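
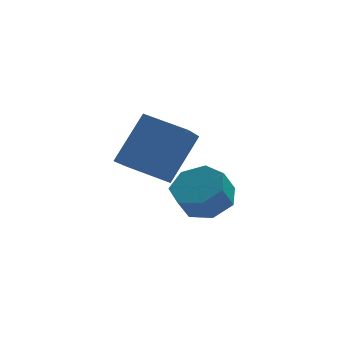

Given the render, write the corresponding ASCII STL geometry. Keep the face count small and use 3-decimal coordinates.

solid 
facet normal 0.387 0.396 -0.832
outer loop
vertex 1.382 -0.045 -3.849
vertex 0.497 -0.138 -4.305
vertex 0.848 0.634 -3.774
endloop
endfacet
facet normal 0.686 0.479 0.548
outer loop
vertex 1.382 -0.045 -3.849
vertex 0.848 0.634 -3.774
vertex 0.967 -0.47 -2.958
endloop
endfacet
facet normal 0.686 0.479 0.548
outer loop
vertex 0.967 -0.47 -2.958
vertex 0.848 0.634 -3.774
vertex 0.433 0.21 -2.884
endloop
endfacet
facet normal -0.389 -0.396 0.832
outer loop
vertex 0.967 -0.47 -2.958
vertex 0.433 0.21 -2.884
vertex 0.083 -0.562 -3.415
endloop
endfacet
facet normal 0.388 0.396 -0.832
outer loop
vertex 0.848 0.634 -3.774
vertex 0.497 -0.138 -4.305
vertex 0.049 0.732 -4.1
endloop
endfacet
facet normal -0.055 0.911 0.408
outer loop
vertex 0.848 0.634 -3.774
vertex 0.049 0.732 -4.1
vertex 0.433 0.21 -2.884
endloop
endfacet
facet normal -0.054 0.911 0.408
outer loop
vertex 0.433 0.21 -2.884
vertex 0.049 0.732 -4.1
vertex -0.366 0.308 -3.209
endloop
endfacet
facet normal -0.387 -0.397 0.832
outer loop
vertex 0.433 0.21 -2.884
vertex -0.366 0.308 -3.209
vertex 0.083 -0.562 -3.415
endloop
endfacet
facet normal 0.388 0.396 -0.832
outer loop
vertex 0.049 0.732 -4.1
vertex 0.497 -0.138 -4.305
vertex -0.412 0.175 -4.58
endloop
endfacet
facet normal -0.753 0.657 -0.038
outer loop
vertex 0.049 0.732 -4.1
vertex -0.412 0.175 -4.58
vertex -0.366 0.308 -3.209
endloop
endfacet
facet normal -0.753 0.657 -0.038
outer loop
vertex -0.366 0.308 -3.209
vertex -0.412 0.175 -4.58
vertex -0.827 -0.249 -3.689
endloop
endfacet
facet normal -0.387 -0.397 0.832
outer loop
vertex -0.366 0.308 -3.209
vertex -0.827 -0.249 -3.689
vertex 0.083 -0.562 -3.415
endloop
endfacet
facet normal 0.388 0.397 -0.832
outer loop
vertex -0.412 0.175 -4.58
vertex 0.497 -0.138 -4.305
vertex -0.188 -0.617 -4.853
endloop
endfacet
facet normal -0.885 -0.093 -0.456
outer loop
vertex -0.412 0.175 -4.58
vertex -0.188 -0.617 -4.853
vertex -0.827 -0.249 -3.689
endloop
endfacet
facet normal -0.885 -0.092 -0.457
outer loop
vertex -0.827 -0.249 -3.689
vertex -0.188 -0.617 -4.853
vertex -0.603 -1.042 -3.963
endloop
endfacet
facet normal -0.387 -0.397 0.832
outer loop
vertex -0.827 -0.249 -3.689
vertex -0.603 -1.042 -3.963
vertex 0.083 -0.562 -3.415
endloop
endfacet
facet normal 0.388 0.397 -0.832
outer loop
vertex -0.188 -0.617 -4.853
vertex 0.497 -0.138 -4.305
vertex 0.552 -1.049 -4.714
endloop
endfacet
facet normal -0.350 -0.771 -0.532
outer loop
vertex -0.188 -0.617 -4.853
vertex 0.552 -1.049 -4.714
vertex -0.603 -1.042 -3.963
endloop
endfacet
facet normal -0.350 -0.772 -0.531
outer loop
vertex -0.603 -1.042 -3.963
vertex 0.552 -1.049 -4.714
vertex 0.137 -1.473 -3.824
endloop
endfacet
facet normal -0.387 -0.397 0.832
outer loop
vertex -0.603 -1.042 -3.963
vertex 0.137 -1.473 -3.824
vertex 0.083 -0.562 -3.415
endloop
endfacet
facet normal 0.387 0.397 -0.832
outer loop
vertex 0.552 -1.049 -4.714
vertex 0.497 -0.138 -4.305
vertex 1.251 -0.794 -4.267
endloop
endfacet
facet normal 0.449 -0.870 -0.205
outer loop
vertex 0.552 -1.049 -4.714
vertex 1.251 -0.794 -4.267
vertex 0.137 -1.473 -3.824
endloop
endfacet
facet normal 0.448 -0.870 -0.206
outer loop
vertex 0.137 -1.473 -3.824
vertex 1.251 -0.794 -4.267
vertex 0.836 -1.219 -3.377
endloop
endfacet
facet normal -0.388 -0.397 0.832
outer loop
vertex 0.137 -1.473 -3.824
vertex 0.836 -1.219 -3.377
vertex 0.083 -0.562 -3.415
endloop
endfacet
facet normal 0.387 0.397 -0.832
outer loop
vertex 1.251 -0.794 -4.267
vertex 0.497 -0.138 -4.305
vertex 1.382 -0.045 -3.849
endloop
endfacet
facet normal 0.909 -0.312 0.275
outer loop
vertex 1.251 -0.794 -4.267
vertex 1.382 -0.045 -3.849
vertex 0.836 -1.219 -3.377
endloop
endfacet
facet normal 0.909 -0.313 0.274
outer loop
vertex 0.836 -1.219 -3.377
vertex 1.382 -0.045 -3.849
vertex 0.967 -0.47 -2.958
endloop
endfacet
facet normal -0.389 -0.397 0.831
outer loop
vertex 0.836 -1.219 -3.377
vertex 0.967 -0.47 -2.958
vertex 0.083 -0.562 -3.415
endloop
endfacet
facet normal -0.847 0.447 0.289
outer loop
vertex -2.745 -2.792 -1.193
vertex -1.768 -2.04 0.508
vertex -2.274 -1.3 -2.123
endloop
endfacet
facet normal -0.465 -0.358 -0.810
outer loop
vertex -0.912 -2.02 -2.588
vertex -2.745 -2.792 -1.193
vertex -2.274 -1.3 -2.123
endloop
endfacet
facet normal -0.847 0.447 0.289
outer loop
vertex -2.274 -1.3 -2.123
vertex -1.768 -2.04 0.508
vertex -1.297 -0.548 -0.422
endloop
endfacet
facet normal 0.259 0.820 -0.511
outer loop
vertex -1.297 -0.548 -0.422
vertex -0.912 -2.02 -2.588
vertex -2.274 -1.3 -2.123
endloop
endfacet
facet normal -0.259 -0.820 0.511
outer loop
vertex -2.745 -2.792 -1.193
vertex -0.406 -2.76 0.043
vertex -1.768 -2.04 0.508
endloop
endfacet
facet normal -0.465 -0.358 -0.810
outer loop
vertex -1.383 -3.512 -1.658
vertex -2.745 -2.792 -1.193
vertex -0.912 -2.02 -2.588
endloop
endfacet
facet normal -0.259 -0.820 0.511
outer loop
vertex -1.383 -3.512 -1.658
vertex -0.406 -2.76 0.043
vertex -2.745 -2.792 -1.193
endloop
endfacet
facet normal 0.465 0.358 0.810
outer loop
vertex -1.768 -2.04 0.508
vertex -0.406 -2.76 0.043
vertex -1.297 -0.548 -0.422
endloop
endfacet
facet normal 0.259 0.820 -0.511
outer loop
vertex 0.065 -1.268 -0.887
vertex -0.912 -2.02 -2.588
vertex -1.297 -0.548 -0.422
endloop
endfacet
facet normal 0.465 0.358 0.810
outer loop
vertex -1.297 -0.548 -0.422
vertex -0.406 -2.76 0.043
vertex 0.065 -1.268 -0.887
endloop
endfacet
facet normal 0.847 -0.447 -0.289
outer loop
vertex 0.065 -1.268 -0.887
vertex -1.383 -3.512 -1.658
vertex -0.912 -2.02 -2.588
endloop
endfacet
facet normal 0.847 -0.447 -0.289
outer loop
vertex -0.406 -2.76 0.043
vertex -1.383 -3.512 -1.658
vertex 0.065 -1.268 -0.887
endloop
endfacet

endsolid


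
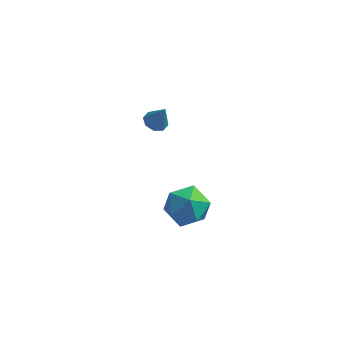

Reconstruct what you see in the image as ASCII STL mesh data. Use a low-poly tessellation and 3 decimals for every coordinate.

solid 
facet normal -0.384 0.082 -0.920
outer loop
vertex -3.214 1.39 0.535
vertex -3.509 0.983 0.622
vertex -3.56 1.486 0.688
endloop
endfacet
facet normal 0.394 0.845 0.361
outer loop
vertex -3.214 1.39 0.535
vertex -3.56 1.486 0.688
vertex -3.111 0.897 1.578
endloop
endfacet
facet normal -0.383 0.082 -0.920
outer loop
vertex -3.56 1.486 0.688
vertex -3.509 0.983 0.622
vertex -3.876 1.288 0.802
endloop
endfacet
facet normal -0.245 0.747 0.618
outer loop
vertex -3.56 1.486 0.688
vertex -3.876 1.288 0.802
vertex -3.111 0.897 1.578
endloop
endfacet
facet normal -0.382 0.084 -0.920
outer loop
vertex -3.876 1.288 0.802
vertex -3.509 0.983 0.622
vertex -3.978 0.911 0.81
endloop
endfacet
facet normal -0.649 0.191 0.736
outer loop
vertex -3.876 1.288 0.802
vertex -3.978 0.911 0.81
vertex -3.111 0.897 1.578
endloop
endfacet
facet normal -0.382 0.082 -0.921
outer loop
vertex -3.978 0.911 0.81
vertex -3.509 0.983 0.622
vertex -3.804 0.576 0.708
endloop
endfacet
facet normal -0.580 -0.498 0.645
outer loop
vertex -3.978 0.911 0.81
vertex -3.804 0.576 0.708
vertex -3.111 0.897 1.578
endloop
endfacet
facet normal -0.384 0.084 -0.920
outer loop
vertex -3.804 0.576 0.708
vertex -3.509 0.983 0.622
vertex -3.458 0.48 0.555
endloop
endfacet
facet normal -0.077 -0.914 0.399
outer loop
vertex -3.804 0.576 0.708
vertex -3.458 0.48 0.555
vertex -3.111 0.897 1.578
endloop
endfacet
facet normal -0.384 0.084 -0.920
outer loop
vertex -3.458 0.48 0.555
vertex -3.509 0.983 0.622
vertex -3.142 0.678 0.441
endloop
endfacet
facet normal 0.562 -0.815 0.142
outer loop
vertex -3.458 0.48 0.555
vertex -3.142 0.678 0.441
vertex -3.111 0.897 1.578
endloop
endfacet
facet normal -0.384 0.083 -0.919
outer loop
vertex -3.142 0.678 0.441
vertex -3.509 0.983 0.622
vertex -3.041 1.055 0.433
endloop
endfacet
facet normal 0.966 -0.258 0.023
outer loop
vertex -3.142 0.678 0.441
vertex -3.041 1.055 0.433
vertex -3.111 0.897 1.578
endloop
endfacet
facet normal -0.384 0.082 -0.920
outer loop
vertex -3.041 1.055 0.433
vertex -3.509 0.983 0.622
vertex -3.214 1.39 0.535
endloop
endfacet
facet normal 0.896 0.428 0.114
outer loop
vertex -3.041 1.055 0.433
vertex -3.214 1.39 0.535
vertex -3.111 0.897 1.578
endloop
endfacet
facet normal -0.005 0.977 0.213
outer loop
vertex -1.714 1.161 -4.132
vertex -2.699 1.11 -3.919
vertex -2.017 0.955 -3.192
endloop
endfacet
facet normal 0.633 0.688 0.355
outer loop
vertex -1.714 1.161 -4.132
vertex -2.017 0.955 -3.192
vertex -1.241 0.449 -3.594
endloop
endfacet
facet normal 0.883 0.399 -0.247
outer loop
vertex -1.714 1.161 -4.132
vertex -1.241 0.449 -3.594
vertex -1.444 0.293 -4.57
endloop
endfacet
facet normal 0.400 0.509 -0.762
outer loop
vertex -1.714 1.161 -4.132
vertex -1.444 0.293 -4.57
vertex -2.345 0.701 -4.771
endloop
endfacet
facet normal -0.148 0.866 -0.477
outer loop
vertex -1.714 1.161 -4.132
vertex -2.345 0.701 -4.771
vertex -2.699 1.11 -3.919
endloop
endfacet
facet normal 0.536 0.163 0.829
outer loop
vertex -1.241 0.449 -3.594
vertex -2.017 0.955 -3.192
vertex -1.935 -0.041 -3.049
endloop
endfacet
facet normal -0.495 0.630 0.598
outer loop
vertex -2.017 0.955 -3.192
vertex -2.699 1.11 -3.919
vertex -2.836 0.367 -3.25
endloop
endfacet
facet normal -0.726 0.452 -0.518
outer loop
vertex -2.699 1.11 -3.919
vertex -2.345 0.701 -4.771
vertex -3.039 0.211 -4.226
endloop
endfacet
facet normal 0.161 -0.127 -0.979
outer loop
vertex -2.345 0.701 -4.771
vertex -1.444 0.293 -4.57
vertex -2.263 -0.295 -4.628
endloop
endfacet
facet normal 0.941 -0.306 -0.147
outer loop
vertex -1.444 0.293 -4.57
vertex -1.241 0.449 -3.594
vertex -1.581 -0.45 -3.901
endloop
endfacet
facet normal -0.400 -0.509 0.762
outer loop
vertex -2.566 -0.501 -3.688
vertex -1.935 -0.041 -3.049
vertex -2.836 0.367 -3.25
endloop
endfacet
facet normal -0.883 -0.399 0.247
outer loop
vertex -2.566 -0.501 -3.688
vertex -2.836 0.367 -3.25
vertex -3.039 0.211 -4.226
endloop
endfacet
facet normal -0.633 -0.688 -0.355
outer loop
vertex -2.566 -0.501 -3.688
vertex -3.039 0.211 -4.226
vertex -2.263 -0.295 -4.628
endloop
endfacet
facet normal 0.005 -0.977 -0.213
outer loop
vertex -2.566 -0.501 -3.688
vertex -2.263 -0.295 -4.628
vertex -1.581 -0.45 -3.901
endloop
endfacet
facet normal 0.148 -0.866 0.477
outer loop
vertex -2.566 -0.501 -3.688
vertex -1.581 -0.45 -3.901
vertex -1.935 -0.041 -3.049
endloop
endfacet
facet normal -0.161 0.127 0.979
outer loop
vertex -2.836 0.367 -3.25
vertex -1.935 -0.041 -3.049
vertex -2.017 0.955 -3.192
endloop
endfacet
facet normal -0.941 0.306 0.147
outer loop
vertex -3.039 0.211 -4.226
vertex -2.836 0.367 -3.25
vertex -2.699 1.11 -3.919
endloop
endfacet
facet normal -0.536 -0.163 -0.829
outer loop
vertex -2.263 -0.295 -4.628
vertex -3.039 0.211 -4.226
vertex -2.345 0.701 -4.771
endloop
endfacet
facet normal 0.495 -0.630 -0.598
outer loop
vertex -1.581 -0.45 -3.901
vertex -2.263 -0.295 -4.628
vertex -1.444 0.293 -4.57
endloop
endfacet
facet normal 0.726 -0.452 0.518
outer loop
vertex -1.935 -0.041 -3.049
vertex -1.581 -0.45 -3.901
vertex -1.241 0.449 -3.594
endloop
endfacet

endsolid


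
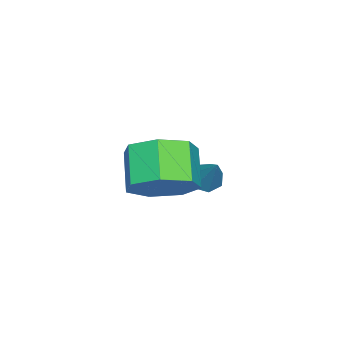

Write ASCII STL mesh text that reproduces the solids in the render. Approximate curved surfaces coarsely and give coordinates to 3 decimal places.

solid 
facet normal 0.674 0.332 -0.660
outer loop
vertex 0.675 -2.466 -0.071
vertex 0.055 -2.646 -0.795
vertex 0.161 -1.832 -0.277
endloop
endfacet
facet normal 0.415 0.568 0.711
outer loop
vertex 0.675 -2.466 -0.071
vertex 0.161 -1.832 -0.277
vertex -0.195 -2.895 0.78
endloop
endfacet
facet normal 0.414 0.568 0.711
outer loop
vertex -0.195 -2.895 0.78
vertex 0.161 -1.832 -0.277
vertex -0.709 -2.261 0.573
endloop
endfacet
facet normal -0.675 -0.332 0.659
outer loop
vertex -0.195 -2.895 0.78
vertex -0.709 -2.261 0.573
vertex -0.815 -3.074 0.055
endloop
endfacet
facet normal 0.675 0.332 -0.659
outer loop
vertex 0.161 -1.832 -0.277
vertex 0.055 -2.646 -0.795
vertex -0.433 -1.811 -0.874
endloop
endfacet
facet normal -0.219 0.943 0.251
outer loop
vertex 0.161 -1.832 -0.277
vertex -0.433 -1.811 -0.874
vertex -0.709 -2.261 0.573
endloop
endfacet
facet normal -0.219 0.943 0.251
outer loop
vertex -0.709 -2.261 0.573
vertex -0.433 -1.811 -0.874
vertex -1.303 -2.24 -0.023
endloop
endfacet
facet normal -0.674 -0.333 0.660
outer loop
vertex -0.709 -2.261 0.573
vertex -1.303 -2.24 -0.023
vertex -0.815 -3.074 0.055
endloop
endfacet
facet normal 0.675 0.332 -0.659
outer loop
vertex -0.433 -1.811 -0.874
vertex 0.055 -2.646 -0.795
vertex -0.659 -2.418 -1.411
endloop
endfacet
facet normal -0.688 0.607 -0.397
outer loop
vertex -0.433 -1.811 -0.874
vertex -0.659 -2.418 -1.411
vertex -1.303 -2.24 -0.023
endloop
endfacet
facet normal -0.688 0.607 -0.397
outer loop
vertex -1.303 -2.24 -0.023
vertex -0.659 -2.418 -1.411
vertex -1.529 -2.847 -0.56
endloop
endfacet
facet normal -0.674 -0.333 0.660
outer loop
vertex -1.303 -2.24 -0.023
vertex -1.529 -2.847 -0.56
vertex -0.815 -3.074 0.055
endloop
endfacet
facet normal 0.675 0.332 -0.659
outer loop
vertex -0.659 -2.418 -1.411
vertex 0.055 -2.646 -0.795
vertex -0.348 -3.197 -1.485
endloop
endfacet
facet normal -0.639 -0.184 -0.747
outer loop
vertex -0.659 -2.418 -1.411
vertex -0.348 -3.197 -1.485
vertex -1.529 -2.847 -0.56
endloop
endfacet
facet normal -0.639 -0.185 -0.746
outer loop
vertex -1.529 -2.847 -0.56
vertex -0.348 -3.197 -1.485
vertex -1.217 -3.625 -0.634
endloop
endfacet
facet normal -0.674 -0.333 0.660
outer loop
vertex -1.529 -2.847 -0.56
vertex -1.217 -3.625 -0.634
vertex -0.815 -3.074 0.055
endloop
endfacet
facet normal 0.674 0.332 -0.659
outer loop
vertex -0.348 -3.197 -1.485
vertex 0.055 -2.646 -0.795
vertex 0.267 -3.56 -1.039
endloop
endfacet
facet normal -0.109 -0.839 -0.533
outer loop
vertex -0.348 -3.197 -1.485
vertex 0.267 -3.56 -1.039
vertex -1.217 -3.625 -0.634
endloop
endfacet
facet normal -0.109 -0.838 -0.535
outer loop
vertex -1.217 -3.625 -0.634
vertex 0.267 -3.56 -1.039
vertex -0.603 -3.989 -0.189
endloop
endfacet
facet normal -0.675 -0.332 0.659
outer loop
vertex -1.217 -3.625 -0.634
vertex -0.603 -3.989 -0.189
vertex -0.815 -3.074 0.055
endloop
endfacet
facet normal 0.674 0.332 -0.659
outer loop
vertex 0.267 -3.56 -1.039
vertex 0.055 -2.646 -0.795
vertex 0.722 -3.235 -0.41
endloop
endfacet
facet normal 0.503 -0.860 0.081
outer loop
vertex 0.267 -3.56 -1.039
vertex 0.722 -3.235 -0.41
vertex -0.603 -3.989 -0.189
endloop
endfacet
facet normal 0.503 -0.860 0.081
outer loop
vertex -0.603 -3.989 -0.189
vertex 0.722 -3.235 -0.41
vertex -0.148 -3.664 0.44
endloop
endfacet
facet normal -0.674 -0.332 0.659
outer loop
vertex -0.603 -3.989 -0.189
vertex -0.148 -3.664 0.44
vertex -0.815 -3.074 0.055
endloop
endfacet
facet normal 0.674 0.332 -0.660
outer loop
vertex 0.722 -3.235 -0.41
vertex 0.055 -2.646 -0.795
vertex 0.675 -2.466 -0.071
endloop
endfacet
facet normal 0.736 -0.235 0.635
outer loop
vertex 0.722 -3.235 -0.41
vertex 0.675 -2.466 -0.071
vertex -0.148 -3.664 0.44
endloop
endfacet
facet normal 0.736 -0.235 0.634
outer loop
vertex -0.148 -3.664 0.44
vertex 0.675 -2.466 -0.071
vertex -0.195 -2.895 0.78
endloop
endfacet
facet normal -0.675 -0.333 0.659
outer loop
vertex -0.148 -3.664 0.44
vertex -0.195 -2.895 0.78
vertex -0.815 -3.074 0.055
endloop
endfacet
facet normal -0.484 -0.439 -0.757
outer loop
vertex -2.829 -2.532 -2.641
vertex -3.149 -2.75 -2.31
vertex -3.192 -2.299 -2.544
endloop
endfacet
facet normal 0.445 0.832 -0.332
outer loop
vertex -2.829 -2.532 -2.641
vertex -3.192 -2.299 -2.544
vertex -2.511 -2.17 -1.31
endloop
endfacet
facet normal -0.486 -0.439 -0.756
outer loop
vertex -3.192 -2.299 -2.544
vertex -3.149 -2.75 -2.31
vertex -3.523 -2.405 -2.27
endloop
endfacet
facet normal -0.269 0.962 0.048
outer loop
vertex -3.192 -2.299 -2.544
vertex -3.523 -2.405 -2.27
vertex -2.511 -2.17 -1.31
endloop
endfacet
facet normal -0.484 -0.437 -0.758
outer loop
vertex -3.523 -2.405 -2.27
vertex -3.149 -2.75 -2.31
vertex -3.573 -2.771 -2.027
endloop
endfacet
facet normal -0.661 0.476 0.580
outer loop
vertex -3.523 -2.405 -2.27
vertex -3.573 -2.771 -2.027
vertex -2.511 -2.17 -1.31
endloop
endfacet
facet normal -0.484 -0.439 -0.757
outer loop
vertex -3.573 -2.771 -2.027
vertex -3.149 -2.75 -2.31
vertex -3.304 -3.121 -1.996
endloop
endfacet
facet normal -0.436 -0.259 0.862
outer loop
vertex -3.573 -2.771 -2.027
vertex -3.304 -3.121 -1.996
vertex -2.511 -2.17 -1.31
endloop
endfacet
facet normal -0.484 -0.439 -0.757
outer loop
vertex -3.304 -3.121 -1.996
vertex -3.149 -2.75 -2.31
vertex -2.918 -3.191 -2.202
endloop
endfacet
facet normal 0.239 -0.691 0.682
outer loop
vertex -3.304 -3.121 -1.996
vertex -2.918 -3.191 -2.202
vertex -2.511 -2.17 -1.31
endloop
endfacet
facet normal -0.484 -0.439 -0.757
outer loop
vertex -2.918 -3.191 -2.202
vertex -3.149 -2.75 -2.31
vertex -2.707 -2.929 -2.489
endloop
endfacet
facet normal 0.852 -0.493 0.176
outer loop
vertex -2.918 -3.191 -2.202
vertex -2.707 -2.929 -2.489
vertex -2.511 -2.17 -1.31
endloop
endfacet
facet normal -0.484 -0.439 -0.757
outer loop
vertex -2.707 -2.929 -2.489
vertex -3.149 -2.75 -2.31
vertex -2.829 -2.532 -2.641
endloop
endfacet
facet normal 0.943 0.184 -0.276
outer loop
vertex -2.707 -2.929 -2.489
vertex -2.829 -2.532 -2.641
vertex -2.511 -2.17 -1.31
endloop
endfacet

endsolid


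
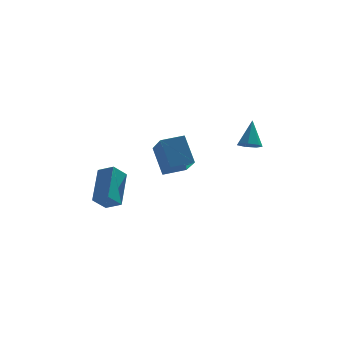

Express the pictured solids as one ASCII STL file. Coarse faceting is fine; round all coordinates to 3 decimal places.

solid 
facet normal -0.161 -0.515 -0.842
outer loop
vertex 2.968 -0.432 -0.181
vertex 2.406 -0.376 -0.108
vertex 2.765 -0.032 -0.387
endloop
endfacet
facet normal 0.898 0.438 -0.035
outer loop
vertex 2.968 -0.432 -0.181
vertex 2.765 -0.032 -0.387
vertex 2.634 0.356 1.088
endloop
endfacet
facet normal -0.161 -0.515 -0.842
outer loop
vertex 2.765 -0.032 -0.387
vertex 2.406 -0.376 -0.108
vertex 2.291 0.11 -0.383
endloop
endfacet
facet normal 0.278 0.935 -0.221
outer loop
vertex 2.765 -0.032 -0.387
vertex 2.291 0.11 -0.383
vertex 2.634 0.356 1.088
endloop
endfacet
facet normal -0.161 -0.515 -0.842
outer loop
vertex 2.291 0.11 -0.383
vertex 2.406 -0.376 -0.108
vertex 1.904 -0.114 -0.172
endloop
endfacet
facet normal -0.511 0.859 -0.025
outer loop
vertex 2.291 0.11 -0.383
vertex 1.904 -0.114 -0.172
vertex 2.634 0.356 1.088
endloop
endfacet
facet normal -0.161 -0.515 -0.842
outer loop
vertex 1.904 -0.114 -0.172
vertex 2.406 -0.376 -0.108
vertex 1.895 -0.535 0.087
endloop
endfacet
facet normal -0.874 0.268 0.406
outer loop
vertex 1.904 -0.114 -0.172
vertex 1.895 -0.535 0.087
vertex 2.634 0.356 1.088
endloop
endfacet
facet normal -0.160 -0.516 -0.841
outer loop
vertex 1.895 -0.535 0.087
vertex 2.406 -0.376 -0.108
vertex 2.271 -0.836 0.2
endloop
endfacet
facet normal -0.538 -0.392 0.746
outer loop
vertex 1.895 -0.535 0.087
vertex 2.271 -0.836 0.2
vertex 2.634 0.356 1.088
endloop
endfacet
facet normal -0.160 -0.516 -0.841
outer loop
vertex 2.271 -0.836 0.2
vertex 2.406 -0.376 -0.108
vertex 2.749 -0.79 0.081
endloop
endfacet
facet normal 0.245 -0.626 0.740
outer loop
vertex 2.271 -0.836 0.2
vertex 2.749 -0.79 0.081
vertex 2.634 0.356 1.088
endloop
endfacet
facet normal -0.161 -0.517 -0.841
outer loop
vertex 2.749 -0.79 0.081
vertex 2.406 -0.376 -0.108
vertex 2.968 -0.432 -0.181
endloop
endfacet
facet normal 0.884 -0.255 0.391
outer loop
vertex 2.749 -0.79 0.081
vertex 2.968 -0.432 -0.181
vertex 2.634 0.356 1.088
endloop
endfacet
facet normal -0.971 -0.194 -0.140
outer loop
vertex -1.508 -0.985 0.616
vertex -1.678 0.706 -0.547
vertex -1.16 -1.817 -0.645
endloop
endfacet
facet normal 0.083 -0.821 0.565
outer loop
vertex -0.102 -1.606 -0.493
vertex -1.508 -0.985 0.616
vertex -1.16 -1.817 -0.645
endloop
endfacet
facet normal -0.971 -0.194 -0.139
outer loop
vertex -1.16 -1.817 -0.645
vertex -1.678 0.706 -0.547
vertex -1.331 -0.126 -1.808
endloop
endfacet
facet normal 0.224 -0.537 -0.813
outer loop
vertex -1.331 -0.126 -1.808
vertex -0.102 -1.606 -0.493
vertex -1.16 -1.817 -0.645
endloop
endfacet
facet normal -0.224 0.537 0.813
outer loop
vertex -1.508 -0.985 0.616
vertex -0.62 0.917 -0.395
vertex -1.678 0.706 -0.547
endloop
endfacet
facet normal 0.083 -0.821 0.565
outer loop
vertex -0.449 -0.774 0.768
vertex -1.508 -0.985 0.616
vertex -0.102 -1.606 -0.493
endloop
endfacet
facet normal -0.224 0.537 0.813
outer loop
vertex -0.449 -0.774 0.768
vertex -0.62 0.917 -0.395
vertex -1.508 -0.985 0.616
endloop
endfacet
facet normal -0.083 0.821 -0.565
outer loop
vertex -1.678 0.706 -0.547
vertex -0.62 0.917 -0.395
vertex -1.331 -0.126 -1.808
endloop
endfacet
facet normal 0.224 -0.537 -0.813
outer loop
vertex -0.272 0.085 -1.656
vertex -0.102 -1.606 -0.493
vertex -1.331 -0.126 -1.808
endloop
endfacet
facet normal -0.083 0.821 -0.565
outer loop
vertex -1.331 -0.126 -1.808
vertex -0.62 0.917 -0.395
vertex -0.272 0.085 -1.656
endloop
endfacet
facet normal 0.971 0.194 0.140
outer loop
vertex -0.272 0.085 -1.656
vertex -0.449 -0.774 0.768
vertex -0.102 -1.606 -0.493
endloop
endfacet
facet normal 0.971 0.194 0.140
outer loop
vertex -0.62 0.917 -0.395
vertex -0.449 -0.774 0.768
vertex -0.272 0.085 -1.656
endloop
endfacet
facet normal -0.623 -0.378 0.685
outer loop
vertex -3.312 1.882 -2.105
vertex -3.982 2.319 -2.473
vertex -3.669 0.351 -3.276
endloop
endfacet
facet normal 0.760 -0.497 0.418
outer loop
vertex -3.058 0.721 -3.947
vertex -3.312 1.882 -2.105
vertex -3.669 0.351 -3.276
endloop
endfacet
facet normal -0.623 -0.378 0.684
outer loop
vertex -3.669 0.351 -3.276
vertex -3.982 2.319 -2.473
vertex -4.338 0.788 -3.644
endloop
endfacet
facet normal -0.182 -0.781 -0.597
outer loop
vertex -4.338 0.788 -3.644
vertex -3.058 0.721 -3.947
vertex -3.669 0.351 -3.276
endloop
endfacet
facet normal 0.182 0.782 0.597
outer loop
vertex -3.312 1.882 -2.105
vertex -3.371 2.689 -3.144
vertex -3.982 2.319 -2.473
endloop
endfacet
facet normal 0.761 -0.497 0.418
outer loop
vertex -2.702 2.252 -2.776
vertex -3.312 1.882 -2.105
vertex -3.058 0.721 -3.947
endloop
endfacet
facet normal 0.182 0.782 0.597
outer loop
vertex -2.702 2.252 -2.776
vertex -3.371 2.689 -3.144
vertex -3.312 1.882 -2.105
endloop
endfacet
facet normal -0.760 0.497 -0.418
outer loop
vertex -3.982 2.319 -2.473
vertex -3.371 2.689 -3.144
vertex -4.338 0.788 -3.644
endloop
endfacet
facet normal -0.182 -0.782 -0.597
outer loop
vertex -3.728 1.158 -4.315
vertex -3.058 0.721 -3.947
vertex -4.338 0.788 -3.644
endloop
endfacet
facet normal -0.761 0.497 -0.418
outer loop
vertex -4.338 0.788 -3.644
vertex -3.371 2.689 -3.144
vertex -3.728 1.158 -4.315
endloop
endfacet
facet normal 0.623 0.379 -0.684
outer loop
vertex -3.728 1.158 -4.315
vertex -2.702 2.252 -2.776
vertex -3.058 0.721 -3.947
endloop
endfacet
facet normal 0.623 0.378 -0.684
outer loop
vertex -3.371 2.689 -3.144
vertex -2.702 2.252 -2.776
vertex -3.728 1.158 -4.315
endloop
endfacet

endsolid


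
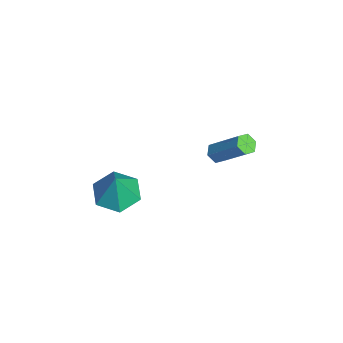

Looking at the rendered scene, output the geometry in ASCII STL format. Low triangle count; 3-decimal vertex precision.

solid 
facet normal -0.440 -0.550 -0.710
outer loop
vertex -3.151 2.282 -3.884
vertex -3.338 1.962 -3.52
vertex -3.615 2.376 -3.669
endloop
endfacet
facet normal -0.099 0.815 -0.571
outer loop
vertex -3.151 2.282 -3.884
vertex -3.615 2.376 -3.669
vertex -2.255 3.398 -2.445
endloop
endfacet
facet normal -0.100 0.816 -0.570
outer loop
vertex -2.255 3.398 -2.445
vertex -3.615 2.376 -3.669
vertex -2.719 3.492 -2.229
endloop
endfacet
facet normal 0.441 0.550 0.709
outer loop
vertex -2.255 3.398 -2.445
vertex -2.719 3.492 -2.229
vertex -2.442 3.078 -2.08
endloop
endfacet
facet normal -0.441 -0.550 -0.709
outer loop
vertex -3.615 2.376 -3.669
vertex -3.338 1.962 -3.52
vertex -3.802 2.056 -3.304
endloop
endfacet
facet normal -0.822 0.565 0.074
outer loop
vertex -3.615 2.376 -3.669
vertex -3.802 2.056 -3.304
vertex -2.719 3.492 -2.229
endloop
endfacet
facet normal -0.822 0.565 0.074
outer loop
vertex -2.719 3.492 -2.229
vertex -3.802 2.056 -3.304
vertex -2.906 3.172 -1.865
endloop
endfacet
facet normal 0.440 0.550 0.710
outer loop
vertex -2.719 3.492 -2.229
vertex -2.906 3.172 -1.865
vertex -2.442 3.078 -2.08
endloop
endfacet
facet normal -0.441 -0.550 -0.709
outer loop
vertex -3.802 2.056 -3.304
vertex -3.338 1.962 -3.52
vertex -3.525 1.642 -3.155
endloop
endfacet
facet normal -0.722 -0.251 0.644
outer loop
vertex -3.802 2.056 -3.304
vertex -3.525 1.642 -3.155
vertex -2.906 3.172 -1.865
endloop
endfacet
facet normal -0.722 -0.251 0.644
outer loop
vertex -2.906 3.172 -1.865
vertex -3.525 1.642 -3.155
vertex -2.629 2.758 -1.716
endloop
endfacet
facet normal 0.440 0.550 0.710
outer loop
vertex -2.906 3.172 -1.865
vertex -2.629 2.758 -1.716
vertex -2.442 3.078 -2.08
endloop
endfacet
facet normal -0.441 -0.550 -0.709
outer loop
vertex -3.525 1.642 -3.155
vertex -3.338 1.962 -3.52
vertex -3.061 1.548 -3.371
endloop
endfacet
facet normal 0.100 -0.815 0.570
outer loop
vertex -3.525 1.642 -3.155
vertex -3.061 1.548 -3.371
vertex -2.629 2.758 -1.716
endloop
endfacet
facet normal 0.099 -0.815 0.570
outer loop
vertex -2.629 2.758 -1.716
vertex -3.061 1.548 -3.371
vertex -2.165 2.664 -1.931
endloop
endfacet
facet normal 0.440 0.550 0.710
outer loop
vertex -2.629 2.758 -1.716
vertex -2.165 2.664 -1.931
vertex -2.442 3.078 -2.08
endloop
endfacet
facet normal -0.440 -0.550 -0.710
outer loop
vertex -3.061 1.548 -3.371
vertex -3.338 1.962 -3.52
vertex -2.874 1.868 -3.735
endloop
endfacet
facet normal 0.822 -0.565 -0.074
outer loop
vertex -3.061 1.548 -3.371
vertex -2.874 1.868 -3.735
vertex -2.165 2.664 -1.931
endloop
endfacet
facet normal 0.822 -0.565 -0.074
outer loop
vertex -2.165 2.664 -1.931
vertex -2.874 1.868 -3.735
vertex -1.978 2.984 -2.296
endloop
endfacet
facet normal 0.441 0.550 0.709
outer loop
vertex -2.165 2.664 -1.931
vertex -1.978 2.984 -2.296
vertex -2.442 3.078 -2.08
endloop
endfacet
facet normal -0.440 -0.550 -0.710
outer loop
vertex -2.874 1.868 -3.735
vertex -3.338 1.962 -3.52
vertex -3.151 2.282 -3.884
endloop
endfacet
facet normal 0.722 0.251 -0.644
outer loop
vertex -2.874 1.868 -3.735
vertex -3.151 2.282 -3.884
vertex -1.978 2.984 -2.296
endloop
endfacet
facet normal 0.722 0.251 -0.644
outer loop
vertex -1.978 2.984 -2.296
vertex -3.151 2.282 -3.884
vertex -2.255 3.398 -2.445
endloop
endfacet
facet normal 0.441 0.550 0.709
outer loop
vertex -1.978 2.984 -2.296
vertex -2.255 3.398 -2.445
vertex -2.442 3.078 -2.08
endloop
endfacet
facet normal -0.356 0.035 -0.934
outer loop
vertex 1.116 -2.225 -2.567
vertex 0.165 -2.302 -2.207
vertex 0.589 -1.383 -2.334
endloop
endfacet
facet normal 0.854 0.476 0.210
outer loop
vertex 1.116 -2.225 -2.567
vertex 0.589 -1.383 -2.334
vertex 0.735 -2.358 -0.713
endloop
endfacet
facet normal -0.356 0.035 -0.934
outer loop
vertex 0.589 -1.383 -2.334
vertex 0.165 -2.302 -2.207
vertex -0.362 -1.46 -1.974
endloop
endfacet
facet normal 0.121 0.855 0.504
outer loop
vertex 0.589 -1.383 -2.334
vertex -0.362 -1.46 -1.974
vertex 0.735 -2.358 -0.713
endloop
endfacet
facet normal -0.356 0.035 -0.934
outer loop
vertex -0.362 -1.46 -1.974
vertex 0.165 -2.302 -2.207
vertex -0.786 -2.379 -1.847
endloop
endfacet
facet normal -0.560 0.362 0.745
outer loop
vertex -0.362 -1.46 -1.974
vertex -0.786 -2.379 -1.847
vertex 0.735 -2.358 -0.713
endloop
endfacet
facet normal -0.356 0.035 -0.934
outer loop
vertex -0.786 -2.379 -1.847
vertex 0.165 -2.302 -2.207
vertex -0.259 -3.221 -2.08
endloop
endfacet
facet normal -0.509 -0.511 0.693
outer loop
vertex -0.786 -2.379 -1.847
vertex -0.259 -3.221 -2.08
vertex 0.735 -2.358 -0.713
endloop
endfacet
facet normal -0.356 0.035 -0.934
outer loop
vertex -0.259 -3.221 -2.08
vertex 0.165 -2.302 -2.207
vertex 0.692 -3.143 -2.44
endloop
endfacet
facet normal 0.224 -0.889 0.399
outer loop
vertex -0.259 -3.221 -2.08
vertex 0.692 -3.143 -2.44
vertex 0.735 -2.358 -0.713
endloop
endfacet
facet normal -0.356 0.035 -0.934
outer loop
vertex 0.692 -3.143 -2.44
vertex 0.165 -2.302 -2.207
vertex 1.116 -2.225 -2.567
endloop
endfacet
facet normal 0.905 -0.396 0.157
outer loop
vertex 0.692 -3.143 -2.44
vertex 1.116 -2.225 -2.567
vertex 0.735 -2.358 -0.713
endloop
endfacet

endsolid


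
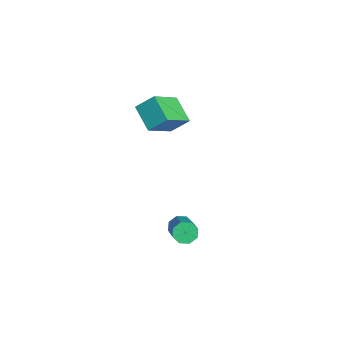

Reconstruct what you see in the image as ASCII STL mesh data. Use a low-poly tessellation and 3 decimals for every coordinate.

solid 
facet normal -0.483 0.663 -0.572
outer loop
vertex -3.378 0.438 2.689
vertex -3.128 1.338 3.52
vertex -2.023 0.766 1.925
endloop
endfacet
facet normal -0.200 -0.720 -0.664
outer loop
vertex -1.012 -0.618 3.12
vertex -3.378 0.438 2.689
vertex -2.023 0.766 1.925
endloop
endfacet
facet normal -0.484 0.662 -0.573
outer loop
vertex -2.023 0.766 1.925
vertex -3.128 1.338 3.52
vertex -1.773 1.667 2.755
endloop
endfacet
facet normal 0.852 0.207 -0.481
outer loop
vertex -1.773 1.667 2.755
vertex -1.012 -0.618 3.12
vertex -2.023 0.766 1.925
endloop
endfacet
facet normal -0.852 -0.207 0.481
outer loop
vertex -3.378 0.438 2.689
vertex -2.117 -0.046 4.715
vertex -3.128 1.338 3.52
endloop
endfacet
facet normal -0.200 -0.720 -0.664
outer loop
vertex -2.367 -0.947 3.885
vertex -3.378 0.438 2.689
vertex -1.012 -0.618 3.12
endloop
endfacet
facet normal -0.852 -0.207 0.481
outer loop
vertex -2.367 -0.947 3.885
vertex -2.117 -0.046 4.715
vertex -3.378 0.438 2.689
endloop
endfacet
facet normal 0.200 0.720 0.664
outer loop
vertex -3.128 1.338 3.52
vertex -2.117 -0.046 4.715
vertex -1.773 1.667 2.755
endloop
endfacet
facet normal 0.852 0.207 -0.481
outer loop
vertex -0.762 0.282 3.951
vertex -1.012 -0.618 3.12
vertex -1.773 1.667 2.755
endloop
endfacet
facet normal 0.200 0.720 0.664
outer loop
vertex -1.773 1.667 2.755
vertex -2.117 -0.046 4.715
vertex -0.762 0.282 3.951
endloop
endfacet
facet normal 0.484 -0.662 0.572
outer loop
vertex -0.762 0.282 3.951
vertex -2.367 -0.947 3.885
vertex -1.012 -0.618 3.12
endloop
endfacet
facet normal 0.483 -0.662 0.573
outer loop
vertex -2.117 -0.046 4.715
vertex -2.367 -0.947 3.885
vertex -0.762 0.282 3.951
endloop
endfacet
facet normal -0.832 0.090 -0.547
outer loop
vertex 3.085 -0.302 -1.602
vertex 2.821 0.055 -1.141
vertex 3.175 0.176 -1.66
endloop
endfacet
facet normal 0.522 -0.199 -0.829
outer loop
vertex 3.085 -0.302 -1.602
vertex 3.175 0.176 -1.66
vertex 4.642 -0.472 -0.581
endloop
endfacet
facet normal 0.522 -0.199 -0.829
outer loop
vertex 4.642 -0.472 -0.581
vertex 3.175 0.176 -1.66
vertex 4.732 0.006 -0.639
endloop
endfacet
facet normal 0.834 -0.091 0.545
outer loop
vertex 4.642 -0.472 -0.581
vertex 4.732 0.006 -0.639
vertex 4.379 -0.115 -0.119
endloop
endfacet
facet normal -0.832 0.091 -0.547
outer loop
vertex 3.175 0.176 -1.66
vertex 2.821 0.055 -1.141
vertex 3.058 0.583 -1.414
endloop
endfacet
facet normal 0.499 0.549 -0.670
outer loop
vertex 3.175 0.176 -1.66
vertex 3.058 0.583 -1.414
vertex 4.732 0.006 -0.639
endloop
endfacet
facet normal 0.499 0.550 -0.669
outer loop
vertex 4.732 0.006 -0.639
vertex 3.058 0.583 -1.414
vertex 4.615 0.413 -0.392
endloop
endfacet
facet normal 0.834 -0.091 0.545
outer loop
vertex 4.732 0.006 -0.639
vertex 4.615 0.413 -0.392
vertex 4.379 -0.115 -0.119
endloop
endfacet
facet normal -0.832 0.091 -0.547
outer loop
vertex 3.058 0.583 -1.414
vertex 2.821 0.055 -1.141
vertex 2.802 0.681 -1.008
endloop
endfacet
facet normal 0.185 0.976 -0.119
outer loop
vertex 3.058 0.583 -1.414
vertex 2.802 0.681 -1.008
vertex 4.615 0.413 -0.392
endloop
endfacet
facet normal 0.185 0.976 -0.119
outer loop
vertex 4.615 0.413 -0.392
vertex 2.802 0.681 -1.008
vertex 4.359 0.511 0.014
endloop
endfacet
facet normal 0.833 -0.090 0.547
outer loop
vertex 4.615 0.413 -0.392
vertex 4.359 0.511 0.014
vertex 4.379 -0.115 -0.119
endloop
endfacet
facet normal -0.834 0.090 -0.545
outer loop
vertex 2.802 0.681 -1.008
vertex 2.821 0.055 -1.141
vertex 2.558 0.412 -0.679
endloop
endfacet
facet normal -0.239 0.831 0.502
outer loop
vertex 2.802 0.681 -1.008
vertex 2.558 0.412 -0.679
vertex 4.359 0.511 0.014
endloop
endfacet
facet normal -0.239 0.830 0.503
outer loop
vertex 4.359 0.511 0.014
vertex 2.558 0.412 -0.679
vertex 4.115 0.242 0.342
endloop
endfacet
facet normal 0.833 -0.089 0.546
outer loop
vertex 4.359 0.511 0.014
vertex 4.115 0.242 0.342
vertex 4.379 -0.115 -0.119
endloop
endfacet
facet normal -0.834 0.091 -0.545
outer loop
vertex 2.558 0.412 -0.679
vertex 2.821 0.055 -1.141
vertex 2.468 -0.066 -0.621
endloop
endfacet
facet normal -0.522 0.199 0.829
outer loop
vertex 2.558 0.412 -0.679
vertex 2.468 -0.066 -0.621
vertex 4.115 0.242 0.342
endloop
endfacet
facet normal -0.522 0.199 0.829
outer loop
vertex 4.115 0.242 0.342
vertex 2.468 -0.066 -0.621
vertex 4.025 -0.236 0.4
endloop
endfacet
facet normal 0.832 -0.090 0.547
outer loop
vertex 4.115 0.242 0.342
vertex 4.025 -0.236 0.4
vertex 4.379 -0.115 -0.119
endloop
endfacet
facet normal -0.834 0.091 -0.545
outer loop
vertex 2.468 -0.066 -0.621
vertex 2.821 0.055 -1.141
vertex 2.585 -0.473 -0.868
endloop
endfacet
facet normal -0.499 -0.550 0.670
outer loop
vertex 2.468 -0.066 -0.621
vertex 2.585 -0.473 -0.868
vertex 4.025 -0.236 0.4
endloop
endfacet
facet normal -0.500 -0.549 0.670
outer loop
vertex 4.025 -0.236 0.4
vertex 2.585 -0.473 -0.868
vertex 4.142 -0.643 0.154
endloop
endfacet
facet normal 0.832 -0.091 0.547
outer loop
vertex 4.025 -0.236 0.4
vertex 4.142 -0.643 0.154
vertex 4.379 -0.115 -0.119
endloop
endfacet
facet normal -0.833 0.090 -0.547
outer loop
vertex 2.585 -0.473 -0.868
vertex 2.821 0.055 -1.141
vertex 2.841 -0.571 -1.274
endloop
endfacet
facet normal -0.185 -0.976 0.119
outer loop
vertex 2.585 -0.473 -0.868
vertex 2.841 -0.571 -1.274
vertex 4.142 -0.643 0.154
endloop
endfacet
facet normal -0.185 -0.976 0.119
outer loop
vertex 4.142 -0.643 0.154
vertex 2.841 -0.571 -1.274
vertex 4.398 -0.741 -0.252
endloop
endfacet
facet normal 0.832 -0.091 0.547
outer loop
vertex 4.142 -0.643 0.154
vertex 4.398 -0.741 -0.252
vertex 4.379 -0.115 -0.119
endloop
endfacet
facet normal -0.833 0.089 -0.546
outer loop
vertex 2.841 -0.571 -1.274
vertex 2.821 0.055 -1.141
vertex 3.085 -0.302 -1.602
endloop
endfacet
facet normal 0.239 -0.830 -0.503
outer loop
vertex 2.841 -0.571 -1.274
vertex 3.085 -0.302 -1.602
vertex 4.398 -0.741 -0.252
endloop
endfacet
facet normal 0.239 -0.831 -0.502
outer loop
vertex 4.398 -0.741 -0.252
vertex 3.085 -0.302 -1.602
vertex 4.642 -0.472 -0.581
endloop
endfacet
facet normal 0.834 -0.090 0.545
outer loop
vertex 4.398 -0.741 -0.252
vertex 4.642 -0.472 -0.581
vertex 4.379 -0.115 -0.119
endloop
endfacet

endsolid


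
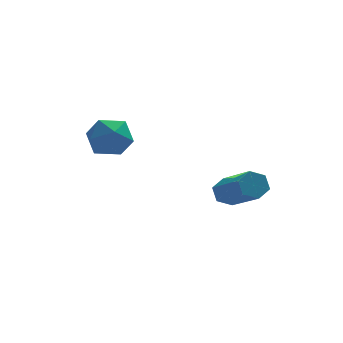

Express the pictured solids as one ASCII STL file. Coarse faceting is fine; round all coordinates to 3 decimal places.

solid 
facet normal 0.114 0.503 0.857
outer loop
vertex -3.337 3.284 1.431
vertex -3.722 2.592 1.888
vertex -2.817 2.607 1.759
endloop
endfacet
facet normal 0.627 0.672 0.393
outer loop
vertex -3.337 3.284 1.431
vertex -2.817 2.607 1.759
vertex -2.655 2.944 0.924
endloop
endfacet
facet normal 0.317 0.928 -0.196
outer loop
vertex -3.337 3.284 1.431
vertex -2.655 2.944 0.924
vertex -3.461 3.137 0.537
endloop
endfacet
facet normal -0.390 0.916 -0.097
outer loop
vertex -3.337 3.284 1.431
vertex -3.461 3.137 0.537
vertex -4.121 2.919 1.132
endloop
endfacet
facet normal -0.516 0.653 0.555
outer loop
vertex -3.337 3.284 1.431
vertex -4.121 2.919 1.132
vertex -3.722 2.592 1.888
endloop
endfacet
facet normal 0.973 0.074 0.219
outer loop
vertex -2.655 2.944 0.924
vertex -2.817 2.607 1.759
vertex -2.619 2.041 1.068
endloop
endfacet
facet normal 0.141 -0.202 0.969
outer loop
vertex -2.817 2.607 1.759
vertex -3.722 2.592 1.888
vertex -3.279 1.823 1.663
endloop
endfacet
facet normal -0.876 0.042 0.480
outer loop
vertex -3.722 2.592 1.888
vertex -4.121 2.919 1.132
vertex -4.085 2.016 1.276
endloop
endfacet
facet normal -0.672 0.467 -0.575
outer loop
vertex -4.121 2.919 1.132
vertex -3.461 3.137 0.537
vertex -3.923 2.353 0.441
endloop
endfacet
facet normal 0.470 0.486 -0.737
outer loop
vertex -3.461 3.137 0.537
vertex -2.655 2.944 0.924
vertex -3.018 2.368 0.312
endloop
endfacet
facet normal 0.390 -0.916 0.097
outer loop
vertex -3.403 1.676 0.769
vertex -2.619 2.041 1.068
vertex -3.279 1.823 1.663
endloop
endfacet
facet normal -0.317 -0.928 0.196
outer loop
vertex -3.403 1.676 0.769
vertex -3.279 1.823 1.663
vertex -4.085 2.016 1.276
endloop
endfacet
facet normal -0.627 -0.672 -0.393
outer loop
vertex -3.403 1.676 0.769
vertex -4.085 2.016 1.276
vertex -3.923 2.353 0.441
endloop
endfacet
facet normal -0.114 -0.503 -0.857
outer loop
vertex -3.403 1.676 0.769
vertex -3.923 2.353 0.441
vertex -3.018 2.368 0.312
endloop
endfacet
facet normal 0.516 -0.653 -0.555
outer loop
vertex -3.403 1.676 0.769
vertex -3.018 2.368 0.312
vertex -2.619 2.041 1.068
endloop
endfacet
facet normal 0.672 -0.467 0.575
outer loop
vertex -3.279 1.823 1.663
vertex -2.619 2.041 1.068
vertex -2.817 2.607 1.759
endloop
endfacet
facet normal -0.470 -0.486 0.737
outer loop
vertex -4.085 2.016 1.276
vertex -3.279 1.823 1.663
vertex -3.722 2.592 1.888
endloop
endfacet
facet normal -0.973 -0.074 -0.219
outer loop
vertex -3.923 2.353 0.441
vertex -4.085 2.016 1.276
vertex -4.121 2.919 1.132
endloop
endfacet
facet normal -0.141 0.202 -0.969
outer loop
vertex -3.018 2.368 0.312
vertex -3.923 2.353 0.441
vertex -3.461 3.137 0.537
endloop
endfacet
facet normal 0.876 -0.042 -0.480
outer loop
vertex -2.619 2.041 1.068
vertex -3.018 2.368 0.312
vertex -2.655 2.944 0.924
endloop
endfacet
facet normal -0.274 0.788 -0.551
outer loop
vertex 0.875 0.778 -1.182
vertex 0.35 0.768 -0.935
vertex 0.776 1.082 -0.698
endloop
endfacet
facet normal 0.947 0.322 -0.009
outer loop
vertex 0.875 0.778 -1.182
vertex 0.776 1.082 -0.698
vertex 1.435 -0.839 -0.051
endloop
endfacet
facet normal 0.947 0.322 -0.009
outer loop
vertex 1.435 -0.839 -0.051
vertex 0.776 1.082 -0.698
vertex 1.336 -0.534 0.432
endloop
endfacet
facet normal 0.273 -0.787 0.553
outer loop
vertex 1.435 -0.839 -0.051
vertex 1.336 -0.534 0.432
vertex 0.91 -0.848 0.195
endloop
endfacet
facet normal -0.274 0.788 -0.551
outer loop
vertex 0.776 1.082 -0.698
vertex 0.35 0.768 -0.935
vertex 0.251 1.072 -0.451
endloop
endfacet
facet normal 0.326 0.615 0.718
outer loop
vertex 0.776 1.082 -0.698
vertex 0.251 1.072 -0.451
vertex 1.336 -0.534 0.432
endloop
endfacet
facet normal 0.326 0.615 0.718
outer loop
vertex 1.336 -0.534 0.432
vertex 0.251 1.072 -0.451
vertex 0.811 -0.544 0.679
endloop
endfacet
facet normal 0.274 -0.788 0.551
outer loop
vertex 1.336 -0.534 0.432
vertex 0.811 -0.544 0.679
vertex 0.91 -0.848 0.195
endloop
endfacet
facet normal -0.272 0.789 -0.551
outer loop
vertex 0.251 1.072 -0.451
vertex 0.35 0.768 -0.935
vertex -0.175 0.759 -0.689
endloop
endfacet
facet normal -0.621 0.293 0.727
outer loop
vertex 0.251 1.072 -0.451
vertex -0.175 0.759 -0.689
vertex 0.811 -0.544 0.679
endloop
endfacet
facet normal -0.621 0.293 0.727
outer loop
vertex 0.811 -0.544 0.679
vertex -0.175 0.759 -0.689
vertex 0.385 -0.858 0.442
endloop
endfacet
facet normal 0.274 -0.788 0.551
outer loop
vertex 0.811 -0.544 0.679
vertex 0.385 -0.858 0.442
vertex 0.91 -0.848 0.195
endloop
endfacet
facet normal -0.273 0.787 -0.553
outer loop
vertex -0.175 0.759 -0.689
vertex 0.35 0.768 -0.935
vertex -0.076 0.454 -1.172
endloop
endfacet
facet normal -0.947 -0.322 0.009
outer loop
vertex -0.175 0.759 -0.689
vertex -0.076 0.454 -1.172
vertex 0.385 -0.858 0.442
endloop
endfacet
facet normal -0.947 -0.322 0.009
outer loop
vertex 0.385 -0.858 0.442
vertex -0.076 0.454 -1.172
vertex 0.484 -1.162 -0.042
endloop
endfacet
facet normal 0.274 -0.788 0.551
outer loop
vertex 0.385 -0.858 0.442
vertex 0.484 -1.162 -0.042
vertex 0.91 -0.848 0.195
endloop
endfacet
facet normal -0.274 0.788 -0.551
outer loop
vertex -0.076 0.454 -1.172
vertex 0.35 0.768 -0.935
vertex 0.449 0.464 -1.419
endloop
endfacet
facet normal -0.326 -0.615 -0.718
outer loop
vertex -0.076 0.454 -1.172
vertex 0.449 0.464 -1.419
vertex 0.484 -1.162 -0.042
endloop
endfacet
facet normal -0.326 -0.615 -0.718
outer loop
vertex 0.484 -1.162 -0.042
vertex 0.449 0.464 -1.419
vertex 1.009 -1.152 -0.289
endloop
endfacet
facet normal 0.274 -0.788 0.551
outer loop
vertex 0.484 -1.162 -0.042
vertex 1.009 -1.152 -0.289
vertex 0.91 -0.848 0.195
endloop
endfacet
facet normal -0.274 0.788 -0.551
outer loop
vertex 0.449 0.464 -1.419
vertex 0.35 0.768 -0.935
vertex 0.875 0.778 -1.182
endloop
endfacet
facet normal 0.621 -0.293 -0.727
outer loop
vertex 0.449 0.464 -1.419
vertex 0.875 0.778 -1.182
vertex 1.009 -1.152 -0.289
endloop
endfacet
facet normal 0.621 -0.293 -0.727
outer loop
vertex 1.009 -1.152 -0.289
vertex 0.875 0.778 -1.182
vertex 1.435 -0.839 -0.051
endloop
endfacet
facet normal 0.272 -0.789 0.551
outer loop
vertex 1.009 -1.152 -0.289
vertex 1.435 -0.839 -0.051
vertex 0.91 -0.848 0.195
endloop
endfacet

endsolid


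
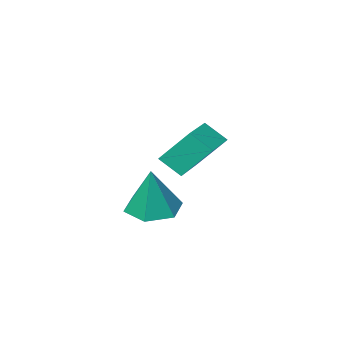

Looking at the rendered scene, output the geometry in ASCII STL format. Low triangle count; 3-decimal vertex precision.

solid 
facet normal -0.177 -0.239 -0.955
outer loop
vertex 1.835 0.478 -0.7
vertex 0.892 0.763 -0.597
vertex 1.578 1.415 -0.887
endloop
endfacet
facet normal 0.938 0.294 0.184
outer loop
vertex 1.835 0.478 -0.7
vertex 1.578 1.415 -0.887
vertex 1.228 1.217 1.217
endloop
endfacet
facet normal -0.176 -0.240 -0.955
outer loop
vertex 1.578 1.415 -0.887
vertex 0.892 0.763 -0.597
vertex 0.635 1.7 -0.785
endloop
endfacet
facet normal 0.300 0.944 0.139
outer loop
vertex 1.578 1.415 -0.887
vertex 0.635 1.7 -0.785
vertex 1.228 1.217 1.217
endloop
endfacet
facet normal -0.177 -0.240 -0.955
outer loop
vertex 0.635 1.7 -0.785
vertex 0.892 0.763 -0.597
vertex -0.05 1.047 -0.494
endloop
endfacet
facet normal -0.565 0.748 0.348
outer loop
vertex 0.635 1.7 -0.785
vertex -0.05 1.047 -0.494
vertex 1.228 1.217 1.217
endloop
endfacet
facet normal -0.176 -0.239 -0.955
outer loop
vertex -0.05 1.047 -0.494
vertex 0.892 0.763 -0.597
vertex 0.207 0.11 -0.307
endloop
endfacet
facet normal -0.793 -0.097 0.602
outer loop
vertex -0.05 1.047 -0.494
vertex 0.207 0.11 -0.307
vertex 1.228 1.217 1.217
endloop
endfacet
facet normal -0.176 -0.240 -0.955
outer loop
vertex 0.207 0.11 -0.307
vertex 0.892 0.763 -0.597
vertex 1.15 -0.175 -0.409
endloop
endfacet
facet normal -0.156 -0.747 0.647
outer loop
vertex 0.207 0.11 -0.307
vertex 1.15 -0.175 -0.409
vertex 1.228 1.217 1.217
endloop
endfacet
facet normal -0.177 -0.240 -0.955
outer loop
vertex 1.15 -0.175 -0.409
vertex 0.892 0.763 -0.597
vertex 1.835 0.478 -0.7
endloop
endfacet
facet normal 0.711 -0.551 0.437
outer loop
vertex 1.15 -0.175 -0.409
vertex 1.835 0.478 -0.7
vertex 1.228 1.217 1.217
endloop
endfacet
facet normal -0.736 -0.676 -0.040
outer loop
vertex -2.484 -3.746 0.142
vertex -3.279 -2.957 1.447
vertex -3.032 -3.106 -0.58
endloop
endfacet
facet normal 0.463 -0.459 -0.758
outer loop
vertex -1.701 -1.883 -0.507
vertex -2.484 -3.746 0.142
vertex -3.032 -3.106 -0.58
endloop
endfacet
facet normal -0.736 -0.676 -0.040
outer loop
vertex -3.032 -3.106 -0.58
vertex -3.279 -2.957 1.447
vertex -3.828 -2.317 0.725
endloop
endfacet
facet normal -0.494 0.577 -0.650
outer loop
vertex -3.828 -2.317 0.725
vertex -1.701 -1.883 -0.507
vertex -3.032 -3.106 -0.58
endloop
endfacet
facet normal 0.494 -0.577 0.650
outer loop
vertex -2.484 -3.746 0.142
vertex -1.948 -1.734 1.52
vertex -3.279 -2.957 1.447
endloop
endfacet
facet normal 0.463 -0.459 -0.759
outer loop
vertex -1.152 -2.523 0.215
vertex -2.484 -3.746 0.142
vertex -1.701 -1.883 -0.507
endloop
endfacet
facet normal 0.494 -0.577 0.650
outer loop
vertex -1.152 -2.523 0.215
vertex -1.948 -1.734 1.52
vertex -2.484 -3.746 0.142
endloop
endfacet
facet normal -0.463 0.459 0.759
outer loop
vertex -3.279 -2.957 1.447
vertex -1.948 -1.734 1.52
vertex -3.828 -2.317 0.725
endloop
endfacet
facet normal -0.494 0.577 -0.650
outer loop
vertex -2.496 -1.094 0.798
vertex -1.701 -1.883 -0.507
vertex -3.828 -2.317 0.725
endloop
endfacet
facet normal -0.463 0.459 0.758
outer loop
vertex -3.828 -2.317 0.725
vertex -1.948 -1.734 1.52
vertex -2.496 -1.094 0.798
endloop
endfacet
facet normal 0.736 0.676 0.040
outer loop
vertex -2.496 -1.094 0.798
vertex -1.152 -2.523 0.215
vertex -1.701 -1.883 -0.507
endloop
endfacet
facet normal 0.736 0.676 0.040
outer loop
vertex -1.948 -1.734 1.52
vertex -1.152 -2.523 0.215
vertex -2.496 -1.094 0.798
endloop
endfacet

endsolid


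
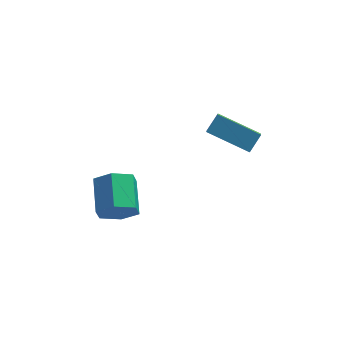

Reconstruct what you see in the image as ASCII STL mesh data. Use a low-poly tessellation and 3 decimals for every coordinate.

solid 
facet normal -0.873 0.336 0.353
outer loop
vertex 2.842 -1.614 1.941
vertex 2.87 -0.915 1.344
vertex 2.414 -2.104 1.348
endloop
endfacet
facet normal -0.030 -0.760 0.649
outer loop
vertex 4.03 -2.725 0.696
vertex 2.842 -1.614 1.941
vertex 2.414 -2.104 1.348
endloop
endfacet
facet normal -0.873 0.336 0.353
outer loop
vertex 2.414 -2.104 1.348
vertex 2.87 -0.915 1.344
vertex 2.442 -1.405 0.751
endloop
endfacet
facet normal -0.486 -0.556 -0.674
outer loop
vertex 2.442 -1.405 0.751
vertex 4.03 -2.725 0.696
vertex 2.414 -2.104 1.348
endloop
endfacet
facet normal 0.486 0.556 0.674
outer loop
vertex 2.842 -1.614 1.941
vertex 4.486 -1.536 0.692
vertex 2.87 -0.915 1.344
endloop
endfacet
facet normal -0.030 -0.760 0.649
outer loop
vertex 4.458 -2.235 1.289
vertex 2.842 -1.614 1.941
vertex 4.03 -2.725 0.696
endloop
endfacet
facet normal 0.486 0.556 0.674
outer loop
vertex 4.458 -2.235 1.289
vertex 4.486 -1.536 0.692
vertex 2.842 -1.614 1.941
endloop
endfacet
facet normal 0.030 0.760 -0.649
outer loop
vertex 2.87 -0.915 1.344
vertex 4.486 -1.536 0.692
vertex 2.442 -1.405 0.751
endloop
endfacet
facet normal -0.486 -0.556 -0.674
outer loop
vertex 4.058 -2.026 0.099
vertex 4.03 -2.725 0.696
vertex 2.442 -1.405 0.751
endloop
endfacet
facet normal 0.030 0.760 -0.649
outer loop
vertex 2.442 -1.405 0.751
vertex 4.486 -1.536 0.692
vertex 4.058 -2.026 0.099
endloop
endfacet
facet normal 0.873 -0.336 -0.353
outer loop
vertex 4.058 -2.026 0.099
vertex 4.458 -2.235 1.289
vertex 4.03 -2.725 0.696
endloop
endfacet
facet normal 0.873 -0.336 -0.353
outer loop
vertex 4.486 -1.536 0.692
vertex 4.458 -2.235 1.289
vertex 4.058 -2.026 0.099
endloop
endfacet
facet normal 0.081 -0.909 -0.409
outer loop
vertex -0.253 -2.749 -2.803
vertex -0.965 -2.577 -3.327
vertex -0.136 -2.374 -3.613
endloop
endfacet
facet normal 0.988 0.021 0.152
outer loop
vertex -0.253 -2.749 -2.803
vertex -0.136 -2.374 -3.613
vertex -0.384 -1.295 -2.149
endloop
endfacet
facet normal 0.988 0.020 0.153
outer loop
vertex -0.384 -1.295 -2.149
vertex -0.136 -2.374 -3.613
vertex -0.266 -0.92 -2.959
endloop
endfacet
facet normal -0.081 0.909 0.409
outer loop
vertex -0.384 -1.295 -2.149
vertex -0.266 -0.92 -2.959
vertex -1.095 -1.123 -2.673
endloop
endfacet
facet normal 0.081 -0.909 -0.409
outer loop
vertex -0.136 -2.374 -3.613
vertex -0.965 -2.577 -3.327
vertex -0.848 -2.202 -4.137
endloop
endfacet
facet normal 0.607 0.371 -0.703
outer loop
vertex -0.136 -2.374 -3.613
vertex -0.848 -2.202 -4.137
vertex -0.266 -0.92 -2.959
endloop
endfacet
facet normal 0.607 0.371 -0.703
outer loop
vertex -0.266 -0.92 -2.959
vertex -0.848 -2.202 -4.137
vertex -0.978 -0.748 -3.483
endloop
endfacet
facet normal -0.081 0.909 0.409
outer loop
vertex -0.266 -0.92 -2.959
vertex -0.978 -0.748 -3.483
vertex -1.095 -1.123 -2.673
endloop
endfacet
facet normal 0.082 -0.909 -0.409
outer loop
vertex -0.848 -2.202 -4.137
vertex -0.965 -2.577 -3.327
vertex -1.676 -2.405 -3.851
endloop
endfacet
facet normal -0.381 0.351 -0.855
outer loop
vertex -0.848 -2.202 -4.137
vertex -1.676 -2.405 -3.851
vertex -0.978 -0.748 -3.483
endloop
endfacet
facet normal -0.381 0.351 -0.856
outer loop
vertex -0.978 -0.748 -3.483
vertex -1.676 -2.405 -3.851
vertex -1.807 -0.951 -3.197
endloop
endfacet
facet normal -0.081 0.909 0.409
outer loop
vertex -0.978 -0.748 -3.483
vertex -1.807 -0.951 -3.197
vertex -1.095 -1.123 -2.673
endloop
endfacet
facet normal 0.081 -0.909 -0.409
outer loop
vertex -1.676 -2.405 -3.851
vertex -0.965 -2.577 -3.327
vertex -1.794 -2.78 -3.041
endloop
endfacet
facet normal -0.988 -0.020 -0.153
outer loop
vertex -1.676 -2.405 -3.851
vertex -1.794 -2.78 -3.041
vertex -1.807 -0.951 -3.197
endloop
endfacet
facet normal -0.988 -0.020 -0.152
outer loop
vertex -1.807 -0.951 -3.197
vertex -1.794 -2.78 -3.041
vertex -1.924 -1.326 -2.387
endloop
endfacet
facet normal -0.081 0.909 0.409
outer loop
vertex -1.807 -0.951 -3.197
vertex -1.924 -1.326 -2.387
vertex -1.095 -1.123 -2.673
endloop
endfacet
facet normal 0.081 -0.909 -0.409
outer loop
vertex -1.794 -2.78 -3.041
vertex -0.965 -2.577 -3.327
vertex -1.082 -2.952 -2.517
endloop
endfacet
facet normal -0.607 -0.371 0.703
outer loop
vertex -1.794 -2.78 -3.041
vertex -1.082 -2.952 -2.517
vertex -1.924 -1.326 -2.387
endloop
endfacet
facet normal -0.607 -0.371 0.703
outer loop
vertex -1.924 -1.326 -2.387
vertex -1.082 -2.952 -2.517
vertex -1.212 -1.498 -1.863
endloop
endfacet
facet normal -0.081 0.909 0.409
outer loop
vertex -1.924 -1.326 -2.387
vertex -1.212 -1.498 -1.863
vertex -1.095 -1.123 -2.673
endloop
endfacet
facet normal 0.081 -0.909 -0.409
outer loop
vertex -1.082 -2.952 -2.517
vertex -0.965 -2.577 -3.327
vertex -0.253 -2.749 -2.803
endloop
endfacet
facet normal 0.381 -0.351 0.855
outer loop
vertex -1.082 -2.952 -2.517
vertex -0.253 -2.749 -2.803
vertex -1.212 -1.498 -1.863
endloop
endfacet
facet normal 0.381 -0.350 0.855
outer loop
vertex -1.212 -1.498 -1.863
vertex -0.253 -2.749 -2.803
vertex -0.384 -1.295 -2.149
endloop
endfacet
facet normal -0.082 0.909 0.409
outer loop
vertex -1.212 -1.498 -1.863
vertex -0.384 -1.295 -2.149
vertex -1.095 -1.123 -2.673
endloop
endfacet

endsolid


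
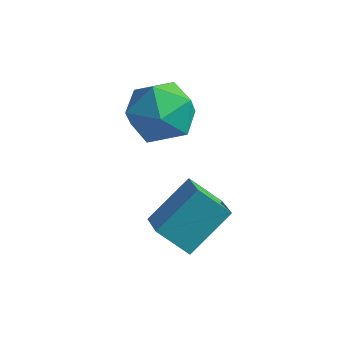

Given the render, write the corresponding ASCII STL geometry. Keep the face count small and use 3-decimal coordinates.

solid 
facet normal -0.733 -0.147 0.664
outer loop
vertex -1.183 -4.326 -2.78
vertex -0.503 -3.093 -1.758
vertex -1.807 -3.554 -3.298
endloop
endfacet
facet normal -0.390 -0.709 -0.587
outer loop
vertex -0.877 -3.367 -4.142
vertex -1.183 -4.326 -2.78
vertex -1.807 -3.554 -3.298
endloop
endfacet
facet normal -0.733 -0.147 0.664
outer loop
vertex -1.807 -3.554 -3.298
vertex -0.503 -3.093 -1.758
vertex -1.128 -2.32 -2.276
endloop
endfacet
facet normal -0.558 0.690 -0.462
outer loop
vertex -1.128 -2.32 -2.276
vertex -0.877 -3.367 -4.142
vertex -1.807 -3.554 -3.298
endloop
endfacet
facet normal 0.558 -0.690 0.461
outer loop
vertex -1.183 -4.326 -2.78
vertex 0.427 -2.906 -2.602
vertex -0.503 -3.093 -1.758
endloop
endfacet
facet normal -0.391 -0.709 -0.587
outer loop
vertex -0.252 -4.14 -3.624
vertex -1.183 -4.326 -2.78
vertex -0.877 -3.367 -4.142
endloop
endfacet
facet normal 0.557 -0.690 0.463
outer loop
vertex -0.252 -4.14 -3.624
vertex 0.427 -2.906 -2.602
vertex -1.183 -4.326 -2.78
endloop
endfacet
facet normal 0.390 0.709 0.587
outer loop
vertex -0.503 -3.093 -1.758
vertex 0.427 -2.906 -2.602
vertex -1.128 -2.32 -2.276
endloop
endfacet
facet normal -0.557 0.690 -0.462
outer loop
vertex -0.197 -2.134 -3.12
vertex -0.877 -3.367 -4.142
vertex -1.128 -2.32 -2.276
endloop
endfacet
facet normal 0.390 0.709 0.587
outer loop
vertex -1.128 -2.32 -2.276
vertex 0.427 -2.906 -2.602
vertex -0.197 -2.134 -3.12
endloop
endfacet
facet normal 0.733 0.147 -0.665
outer loop
vertex -0.197 -2.134 -3.12
vertex -0.252 -4.14 -3.624
vertex -0.877 -3.367 -4.142
endloop
endfacet
facet normal 0.733 0.147 -0.664
outer loop
vertex 0.427 -2.906 -2.602
vertex -0.252 -4.14 -3.624
vertex -0.197 -2.134 -3.12
endloop
endfacet
facet normal -0.748 -0.149 0.646
outer loop
vertex -3.399 -1.058 -0.311
vertex -3.127 -2.169 -0.253
vertex -2.648 -1.424 0.474
endloop
endfacet
facet normal -0.489 0.512 0.706
outer loop
vertex -3.399 -1.058 -0.311
vertex -2.648 -1.424 0.474
vertex -2.452 -0.449 -0.097
endloop
endfacet
facet normal -0.551 0.831 0.072
outer loop
vertex -3.399 -1.058 -0.311
vertex -2.452 -0.449 -0.097
vertex -2.809 -0.592 -1.176
endloop
endfacet
facet normal -0.848 0.368 -0.381
outer loop
vertex -3.399 -1.058 -0.311
vertex -2.809 -0.592 -1.176
vertex -3.226 -1.655 -1.273
endloop
endfacet
facet normal -0.971 -0.239 -0.026
outer loop
vertex -3.399 -1.058 -0.311
vertex -3.226 -1.655 -1.273
vertex -3.127 -2.169 -0.253
endloop
endfacet
facet normal 0.207 0.463 0.862
outer loop
vertex -2.452 -0.449 -0.097
vertex -2.648 -1.424 0.474
vertex -1.594 -1.185 0.093
endloop
endfacet
facet normal -0.214 -0.608 0.764
outer loop
vertex -2.648 -1.424 0.474
vertex -3.127 -2.169 -0.253
vertex -2.011 -2.248 -0.004
endloop
endfacet
facet normal -0.574 -0.752 -0.323
outer loop
vertex -3.127 -2.169 -0.253
vertex -3.226 -1.655 -1.273
vertex -2.368 -2.391 -1.083
endloop
endfacet
facet normal -0.376 0.230 -0.898
outer loop
vertex -3.226 -1.655 -1.273
vertex -2.809 -0.592 -1.176
vertex -2.172 -1.416 -1.654
endloop
endfacet
facet normal 0.106 0.981 -0.165
outer loop
vertex -2.809 -0.592 -1.176
vertex -2.452 -0.449 -0.097
vertex -1.693 -0.671 -0.927
endloop
endfacet
facet normal 0.848 -0.368 0.381
outer loop
vertex -1.421 -1.782 -0.869
vertex -1.594 -1.185 0.093
vertex -2.011 -2.248 -0.004
endloop
endfacet
facet normal 0.551 -0.831 -0.072
outer loop
vertex -1.421 -1.782 -0.869
vertex -2.011 -2.248 -0.004
vertex -2.368 -2.391 -1.083
endloop
endfacet
facet normal 0.489 -0.512 -0.706
outer loop
vertex -1.421 -1.782 -0.869
vertex -2.368 -2.391 -1.083
vertex -2.172 -1.416 -1.654
endloop
endfacet
facet normal 0.748 0.149 -0.646
outer loop
vertex -1.421 -1.782 -0.869
vertex -2.172 -1.416 -1.654
vertex -1.693 -0.671 -0.927
endloop
endfacet
facet normal 0.971 0.239 0.026
outer loop
vertex -1.421 -1.782 -0.869
vertex -1.693 -0.671 -0.927
vertex -1.594 -1.185 0.093
endloop
endfacet
facet normal 0.376 -0.230 0.898
outer loop
vertex -2.011 -2.248 -0.004
vertex -1.594 -1.185 0.093
vertex -2.648 -1.424 0.474
endloop
endfacet
facet normal -0.106 -0.981 0.165
outer loop
vertex -2.368 -2.391 -1.083
vertex -2.011 -2.248 -0.004
vertex -3.127 -2.169 -0.253
endloop
endfacet
facet normal -0.207 -0.463 -0.862
outer loop
vertex -2.172 -1.416 -1.654
vertex -2.368 -2.391 -1.083
vertex -3.226 -1.655 -1.273
endloop
endfacet
facet normal 0.214 0.608 -0.764
outer loop
vertex -1.693 -0.671 -0.927
vertex -2.172 -1.416 -1.654
vertex -2.809 -0.592 -1.176
endloop
endfacet
facet normal 0.574 0.752 0.323
outer loop
vertex -1.594 -1.185 0.093
vertex -1.693 -0.671 -0.927
vertex -2.452 -0.449 -0.097
endloop
endfacet

endsolid


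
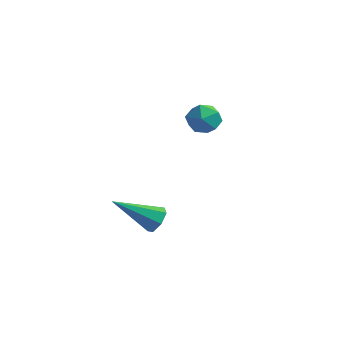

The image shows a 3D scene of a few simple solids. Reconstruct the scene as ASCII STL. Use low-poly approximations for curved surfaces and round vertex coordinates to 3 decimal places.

solid 
facet normal -0.526 0.837 0.154
outer loop
vertex -0.732 4.45 3.508
vertex -1.144 4.08 4.112
vertex -0.451 4.485 4.277
endloop
endfacet
facet normal 0.126 0.988 -0.091
outer loop
vertex -0.732 4.45 3.508
vertex -0.451 4.485 4.277
vertex 0.069 4.361 3.655
endloop
endfacet
facet normal 0.206 0.661 -0.721
outer loop
vertex -0.732 4.45 3.508
vertex 0.069 4.361 3.655
vertex -0.303 3.878 3.106
endloop
endfacet
facet normal -0.397 0.309 -0.864
outer loop
vertex -0.732 4.45 3.508
vertex -0.303 3.878 3.106
vertex -1.053 3.705 3.389
endloop
endfacet
facet normal -0.849 0.418 -0.323
outer loop
vertex -0.732 4.45 3.508
vertex -1.053 3.705 3.389
vertex -1.144 4.08 4.112
endloop
endfacet
facet normal 0.603 0.711 0.362
outer loop
vertex 0.069 4.361 3.655
vertex -0.451 4.485 4.277
vertex 0.153 3.935 4.351
endloop
endfacet
facet normal -0.453 0.467 0.759
outer loop
vertex -0.451 4.485 4.277
vertex -1.144 4.08 4.112
vertex -0.597 3.762 4.634
endloop
endfacet
facet normal -0.977 -0.213 -0.012
outer loop
vertex -1.144 4.08 4.112
vertex -1.053 3.705 3.389
vertex -0.969 3.279 4.085
endloop
endfacet
facet normal -0.245 -0.389 -0.888
outer loop
vertex -1.053 3.705 3.389
vertex -0.303 3.878 3.106
vertex -0.449 3.155 3.463
endloop
endfacet
facet normal 0.732 0.182 -0.656
outer loop
vertex -0.303 3.878 3.106
vertex 0.069 4.361 3.655
vertex 0.244 3.56 3.628
endloop
endfacet
facet normal 0.397 -0.309 0.864
outer loop
vertex -0.168 3.19 4.232
vertex 0.153 3.935 4.351
vertex -0.597 3.762 4.634
endloop
endfacet
facet normal -0.206 -0.661 0.721
outer loop
vertex -0.168 3.19 4.232
vertex -0.597 3.762 4.634
vertex -0.969 3.279 4.085
endloop
endfacet
facet normal -0.126 -0.988 0.091
outer loop
vertex -0.168 3.19 4.232
vertex -0.969 3.279 4.085
vertex -0.449 3.155 3.463
endloop
endfacet
facet normal 0.526 -0.837 -0.154
outer loop
vertex -0.168 3.19 4.232
vertex -0.449 3.155 3.463
vertex 0.244 3.56 3.628
endloop
endfacet
facet normal 0.849 -0.418 0.323
outer loop
vertex -0.168 3.19 4.232
vertex 0.244 3.56 3.628
vertex 0.153 3.935 4.351
endloop
endfacet
facet normal 0.245 0.389 0.888
outer loop
vertex -0.597 3.762 4.634
vertex 0.153 3.935 4.351
vertex -0.451 4.485 4.277
endloop
endfacet
facet normal -0.732 -0.182 0.656
outer loop
vertex -0.969 3.279 4.085
vertex -0.597 3.762 4.634
vertex -1.144 4.08 4.112
endloop
endfacet
facet normal -0.603 -0.711 -0.362
outer loop
vertex -0.449 3.155 3.463
vertex -0.969 3.279 4.085
vertex -1.053 3.705 3.389
endloop
endfacet
facet normal 0.453 -0.467 -0.759
outer loop
vertex 0.244 3.56 3.628
vertex -0.449 3.155 3.463
vertex -0.303 3.878 3.106
endloop
endfacet
facet normal 0.977 0.213 0.012
outer loop
vertex 0.153 3.935 4.351
vertex 0.244 3.56 3.628
vertex 0.069 4.361 3.655
endloop
endfacet
facet normal 0.675 0.490 -0.552
outer loop
vertex 0.783 -0.843 1.416
vertex 0.391 -0.872 0.911
vertex 0.429 -0.418 1.361
endloop
endfacet
facet normal 0.171 0.265 0.949
outer loop
vertex 0.783 -0.843 1.416
vertex 0.429 -0.418 1.361
vertex -0.951 -1.848 2.009
endloop
endfacet
facet normal 0.674 0.491 -0.552
outer loop
vertex 0.429 -0.418 1.361
vertex 0.391 -0.872 0.911
vertex 0.046 -0.335 0.967
endloop
endfacet
facet normal -0.443 0.688 0.575
outer loop
vertex 0.429 -0.418 1.361
vertex 0.046 -0.335 0.967
vertex -0.951 -1.848 2.009
endloop
endfacet
facet normal 0.674 0.491 -0.552
outer loop
vertex 0.046 -0.335 0.967
vertex 0.391 -0.872 0.911
vertex -0.077 -0.656 0.531
endloop
endfacet
facet normal -0.864 0.489 -0.116
outer loop
vertex 0.046 -0.335 0.967
vertex -0.077 -0.656 0.531
vertex -0.951 -1.848 2.009
endloop
endfacet
facet normal 0.674 0.490 -0.552
outer loop
vertex -0.077 -0.656 0.531
vertex 0.391 -0.872 0.911
vertex 0.152 -1.14 0.381
endloop
endfacet
facet normal -0.776 -0.180 -0.604
outer loop
vertex -0.077 -0.656 0.531
vertex 0.152 -1.14 0.381
vertex -0.951 -1.848 2.009
endloop
endfacet
facet normal 0.674 0.491 -0.552
outer loop
vertex 0.152 -1.14 0.381
vertex 0.391 -0.872 0.911
vertex 0.561 -1.421 0.63
endloop
endfacet
facet normal -0.244 -0.818 -0.521
outer loop
vertex 0.152 -1.14 0.381
vertex 0.561 -1.421 0.63
vertex -0.951 -1.848 2.009
endloop
endfacet
facet normal 0.673 0.491 -0.552
outer loop
vertex 0.561 -1.421 0.63
vertex 0.391 -0.872 0.911
vertex 0.842 -1.289 1.09
endloop
endfacet
facet normal 0.329 -0.942 0.069
outer loop
vertex 0.561 -1.421 0.63
vertex 0.842 -1.289 1.09
vertex -0.951 -1.848 2.009
endloop
endfacet
facet normal 0.674 0.492 -0.551
outer loop
vertex 0.842 -1.289 1.09
vertex 0.391 -0.872 0.911
vertex 0.783 -0.843 1.416
endloop
endfacet
facet normal 0.514 -0.461 0.723
outer loop
vertex 0.842 -1.289 1.09
vertex 0.783 -0.843 1.416
vertex -0.951 -1.848 2.009
endloop
endfacet

endsolid


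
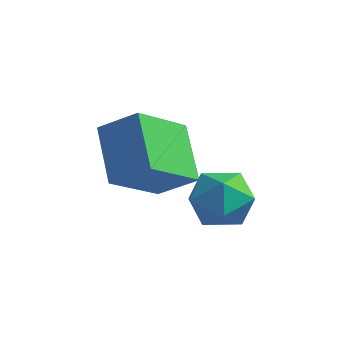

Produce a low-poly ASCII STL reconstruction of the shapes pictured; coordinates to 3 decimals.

solid 
facet normal -0.794 -0.238 -0.559
outer loop
vertex 1.111 -2.731 -0.166
vertex 0.258 -1.956 0.715
vertex 1.352 -1.466 -1.046
endloop
endfacet
facet normal 0.588 -0.534 -0.607
outer loop
vertex 2.162 -1.224 -0.475
vertex 1.111 -2.731 -0.166
vertex 1.352 -1.466 -1.046
endloop
endfacet
facet normal -0.794 -0.237 -0.559
outer loop
vertex 1.352 -1.466 -1.046
vertex 0.258 -1.956 0.715
vertex 0.5 -0.691 -0.165
endloop
endfacet
facet normal 0.155 0.811 -0.564
outer loop
vertex 0.5 -0.691 -0.165
vertex 2.162 -1.224 -0.475
vertex 1.352 -1.466 -1.046
endloop
endfacet
facet normal -0.155 -0.811 0.564
outer loop
vertex 1.111 -2.731 -0.166
vertex 1.068 -1.714 1.286
vertex 0.258 -1.956 0.715
endloop
endfacet
facet normal 0.588 -0.535 -0.607
outer loop
vertex 1.92 -2.489 0.405
vertex 1.111 -2.731 -0.166
vertex 2.162 -1.224 -0.475
endloop
endfacet
facet normal -0.155 -0.811 0.564
outer loop
vertex 1.92 -2.489 0.405
vertex 1.068 -1.714 1.286
vertex 1.111 -2.731 -0.166
endloop
endfacet
facet normal -0.588 0.535 0.607
outer loop
vertex 0.258 -1.956 0.715
vertex 1.068 -1.714 1.286
vertex 0.5 -0.691 -0.165
endloop
endfacet
facet normal 0.155 0.811 -0.564
outer loop
vertex 1.309 -0.449 0.406
vertex 2.162 -1.224 -0.475
vertex 0.5 -0.691 -0.165
endloop
endfacet
facet normal -0.588 0.534 0.607
outer loop
vertex 0.5 -0.691 -0.165
vertex 1.068 -1.714 1.286
vertex 1.309 -0.449 0.406
endloop
endfacet
facet normal 0.794 0.238 0.560
outer loop
vertex 1.309 -0.449 0.406
vertex 1.92 -2.489 0.405
vertex 2.162 -1.224 -0.475
endloop
endfacet
facet normal 0.794 0.238 0.559
outer loop
vertex 1.068 -1.714 1.286
vertex 1.92 -2.489 0.405
vertex 1.309 -0.449 0.406
endloop
endfacet
facet normal -0.941 0.275 0.199
outer loop
vertex 2.116 -1.521 -0.87
vertex 2.31 -1.377 -0.153
vertex 2.359 -0.831 -0.675
endloop
endfacet
facet normal -0.775 0.409 -0.482
outer loop
vertex 2.116 -1.521 -0.87
vertex 2.359 -0.831 -0.675
vertex 2.595 -1.146 -1.322
endloop
endfacet
facet normal -0.581 -0.206 -0.787
outer loop
vertex 2.116 -1.521 -0.87
vertex 2.595 -1.146 -1.322
vertex 2.691 -1.887 -1.199
endloop
endfacet
facet normal -0.627 -0.721 -0.294
outer loop
vertex 2.116 -1.521 -0.87
vertex 2.691 -1.887 -1.199
vertex 2.516 -2.029 -0.477
endloop
endfacet
facet normal -0.849 -0.425 0.315
outer loop
vertex 2.116 -1.521 -0.87
vertex 2.516 -2.029 -0.477
vertex 2.31 -1.377 -0.153
endloop
endfacet
facet normal -0.210 0.847 -0.489
outer loop
vertex 2.595 -1.146 -1.322
vertex 2.359 -0.831 -0.675
vertex 3.084 -0.771 -0.883
endloop
endfacet
facet normal -0.479 0.629 0.613
outer loop
vertex 2.359 -0.831 -0.675
vertex 2.31 -1.377 -0.153
vertex 2.909 -0.913 -0.161
endloop
endfacet
facet normal -0.332 -0.502 0.799
outer loop
vertex 2.31 -1.377 -0.153
vertex 2.516 -2.029 -0.477
vertex 3.005 -1.654 -0.038
endloop
endfacet
facet normal 0.028 -0.982 -0.186
outer loop
vertex 2.516 -2.029 -0.477
vertex 2.691 -1.887 -1.199
vertex 3.241 -1.969 -0.685
endloop
endfacet
facet normal 0.103 -0.150 -0.983
outer loop
vertex 2.691 -1.887 -1.199
vertex 2.595 -1.146 -1.322
vertex 3.29 -1.423 -1.207
endloop
endfacet
facet normal 0.627 0.721 0.294
outer loop
vertex 3.484 -1.279 -0.49
vertex 3.084 -0.771 -0.883
vertex 2.909 -0.913 -0.161
endloop
endfacet
facet normal 0.581 0.206 0.787
outer loop
vertex 3.484 -1.279 -0.49
vertex 2.909 -0.913 -0.161
vertex 3.005 -1.654 -0.038
endloop
endfacet
facet normal 0.775 -0.409 0.482
outer loop
vertex 3.484 -1.279 -0.49
vertex 3.005 -1.654 -0.038
vertex 3.241 -1.969 -0.685
endloop
endfacet
facet normal 0.941 -0.275 -0.199
outer loop
vertex 3.484 -1.279 -0.49
vertex 3.241 -1.969 -0.685
vertex 3.29 -1.423 -1.207
endloop
endfacet
facet normal 0.849 0.425 -0.315
outer loop
vertex 3.484 -1.279 -0.49
vertex 3.29 -1.423 -1.207
vertex 3.084 -0.771 -0.883
endloop
endfacet
facet normal -0.028 0.982 0.186
outer loop
vertex 2.909 -0.913 -0.161
vertex 3.084 -0.771 -0.883
vertex 2.359 -0.831 -0.675
endloop
endfacet
facet normal -0.103 0.150 0.983
outer loop
vertex 3.005 -1.654 -0.038
vertex 2.909 -0.913 -0.161
vertex 2.31 -1.377 -0.153
endloop
endfacet
facet normal 0.210 -0.847 0.489
outer loop
vertex 3.241 -1.969 -0.685
vertex 3.005 -1.654 -0.038
vertex 2.516 -2.029 -0.477
endloop
endfacet
facet normal 0.479 -0.629 -0.613
outer loop
vertex 3.29 -1.423 -1.207
vertex 3.241 -1.969 -0.685
vertex 2.691 -1.887 -1.199
endloop
endfacet
facet normal 0.332 0.502 -0.799
outer loop
vertex 3.084 -0.771 -0.883
vertex 3.29 -1.423 -1.207
vertex 2.595 -1.146 -1.322
endloop
endfacet

endsolid


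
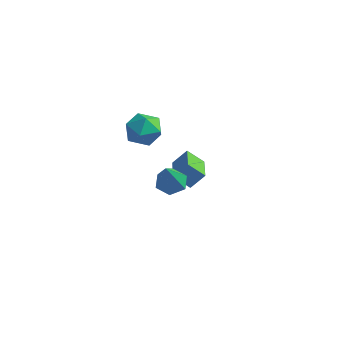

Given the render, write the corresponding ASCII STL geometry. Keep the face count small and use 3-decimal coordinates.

solid 
facet normal -0.621 0.772 -0.134
outer loop
vertex -3.897 3.448 -3.082
vertex -3.391 3.998 -2.261
vertex -3.158 3.91 -3.847
endloop
endfacet
facet normal -0.456 -0.495 -0.740
outer loop
vertex -2.009 2.482 -3.599
vertex -3.897 3.448 -3.082
vertex -3.158 3.91 -3.847
endloop
endfacet
facet normal -0.622 0.772 -0.134
outer loop
vertex -3.158 3.91 -3.847
vertex -3.391 3.998 -2.261
vertex -2.652 4.46 -3.027
endloop
endfacet
facet normal 0.637 0.398 -0.660
outer loop
vertex -2.652 4.46 -3.027
vertex -2.009 2.482 -3.599
vertex -3.158 3.91 -3.847
endloop
endfacet
facet normal -0.637 -0.398 0.660
outer loop
vertex -3.897 3.448 -3.082
vertex -2.242 2.57 -2.013
vertex -3.391 3.998 -2.261
endloop
endfacet
facet normal -0.456 -0.496 -0.739
outer loop
vertex -2.748 2.02 -2.833
vertex -3.897 3.448 -3.082
vertex -2.009 2.482 -3.599
endloop
endfacet
facet normal -0.637 -0.398 0.660
outer loop
vertex -2.748 2.02 -2.833
vertex -2.242 2.57 -2.013
vertex -3.897 3.448 -3.082
endloop
endfacet
facet normal 0.456 0.496 0.739
outer loop
vertex -3.391 3.998 -2.261
vertex -2.242 2.57 -2.013
vertex -2.652 4.46 -3.027
endloop
endfacet
facet normal 0.638 0.398 -0.660
outer loop
vertex -1.503 3.032 -2.778
vertex -2.009 2.482 -3.599
vertex -2.652 4.46 -3.027
endloop
endfacet
facet normal 0.456 0.496 0.739
outer loop
vertex -2.652 4.46 -3.027
vertex -2.242 2.57 -2.013
vertex -1.503 3.032 -2.778
endloop
endfacet
facet normal 0.621 -0.772 0.134
outer loop
vertex -1.503 3.032 -2.778
vertex -2.748 2.02 -2.833
vertex -2.009 2.482 -3.599
endloop
endfacet
facet normal 0.621 -0.772 0.134
outer loop
vertex -2.242 2.57 -2.013
vertex -2.748 2.02 -2.833
vertex -1.503 3.032 -2.778
endloop
endfacet
facet normal -0.250 0.512 -0.822
outer loop
vertex 1.46 -2.428 0.691
vertex 0.697 -2.485 0.888
vertex 1.125 -1.871 1.14
endloop
endfacet
facet normal 0.905 0.315 0.285
outer loop
vertex 1.46 -2.428 0.691
vertex 1.125 -1.871 1.14
vertex 1.243 -3.595 2.672
endloop
endfacet
facet normal -0.251 0.512 -0.822
outer loop
vertex 1.125 -1.871 1.14
vertex 0.697 -2.485 0.888
vertex 0.363 -1.928 1.337
endloop
endfacet
facet normal 0.140 0.663 0.735
outer loop
vertex 1.125 -1.871 1.14
vertex 0.363 -1.928 1.337
vertex 1.243 -3.595 2.672
endloop
endfacet
facet normal -0.252 0.511 -0.822
outer loop
vertex 0.363 -1.928 1.337
vertex 0.697 -2.485 0.888
vertex -0.066 -2.543 1.086
endloop
endfacet
facet normal -0.689 0.196 0.698
outer loop
vertex 0.363 -1.928 1.337
vertex -0.066 -2.543 1.086
vertex 1.243 -3.595 2.672
endloop
endfacet
facet normal -0.252 0.511 -0.822
outer loop
vertex -0.066 -2.543 1.086
vertex 0.697 -2.485 0.888
vertex 0.269 -3.1 0.637
endloop
endfacet
facet normal -0.754 -0.622 0.210
outer loop
vertex -0.066 -2.543 1.086
vertex 0.269 -3.1 0.637
vertex 1.243 -3.595 2.672
endloop
endfacet
facet normal -0.252 0.511 -0.822
outer loop
vertex 0.269 -3.1 0.637
vertex 0.697 -2.485 0.888
vertex 1.032 -3.043 0.439
endloop
endfacet
facet normal 0.010 -0.971 -0.241
outer loop
vertex 0.269 -3.1 0.637
vertex 1.032 -3.043 0.439
vertex 1.243 -3.595 2.672
endloop
endfacet
facet normal -0.250 0.511 -0.822
outer loop
vertex 1.032 -3.043 0.439
vertex 0.697 -2.485 0.888
vertex 1.46 -2.428 0.691
endloop
endfacet
facet normal 0.841 -0.502 -0.203
outer loop
vertex 1.032 -3.043 0.439
vertex 1.46 -2.428 0.691
vertex 1.243 -3.595 2.672
endloop
endfacet
facet normal -0.756 -0.649 -0.081
outer loop
vertex -4.077 0.119 1.295
vertex -3.396 -0.636 0.99
vertex -3.618 -0.506 2.02
endloop
endfacet
facet normal -0.891 -0.163 0.424
outer loop
vertex -4.077 0.119 1.295
vertex -3.618 -0.506 2.02
vertex -3.72 0.535 2.205
endloop
endfacet
facet normal -0.868 0.482 0.120
outer loop
vertex -4.077 0.119 1.295
vertex -3.72 0.535 2.205
vertex -3.562 1.048 1.289
endloop
endfacet
facet normal -0.719 0.395 -0.573
outer loop
vertex -4.077 0.119 1.295
vertex -3.562 1.048 1.289
vertex -3.361 0.324 0.538
endloop
endfacet
facet normal -0.650 -0.304 -0.697
outer loop
vertex -4.077 0.119 1.295
vertex -3.361 0.324 0.538
vertex -3.396 -0.636 0.99
endloop
endfacet
facet normal -0.369 -0.198 0.908
outer loop
vertex -3.72 0.535 2.205
vertex -3.618 -0.506 2.02
vertex -2.819 0.036 2.462
endloop
endfacet
facet normal -0.151 -0.984 0.092
outer loop
vertex -3.618 -0.506 2.02
vertex -3.396 -0.636 0.99
vertex -2.618 -0.688 1.711
endloop
endfacet
facet normal 0.022 -0.427 -0.904
outer loop
vertex -3.396 -0.636 0.99
vertex -3.361 0.324 0.538
vertex -2.46 -0.175 0.795
endloop
endfacet
facet normal -0.089 0.705 -0.704
outer loop
vertex -3.361 0.324 0.538
vertex -3.562 1.048 1.289
vertex -2.562 0.866 0.98
endloop
endfacet
facet normal -0.330 0.847 0.417
outer loop
vertex -3.562 1.048 1.289
vertex -3.72 0.535 2.205
vertex -2.784 0.996 2.01
endloop
endfacet
facet normal 0.719 -0.395 0.573
outer loop
vertex -2.103 0.241 1.705
vertex -2.819 0.036 2.462
vertex -2.618 -0.688 1.711
endloop
endfacet
facet normal 0.868 -0.482 -0.120
outer loop
vertex -2.103 0.241 1.705
vertex -2.618 -0.688 1.711
vertex -2.46 -0.175 0.795
endloop
endfacet
facet normal 0.891 0.163 -0.424
outer loop
vertex -2.103 0.241 1.705
vertex -2.46 -0.175 0.795
vertex -2.562 0.866 0.98
endloop
endfacet
facet normal 0.756 0.649 0.081
outer loop
vertex -2.103 0.241 1.705
vertex -2.562 0.866 0.98
vertex -2.784 0.996 2.01
endloop
endfacet
facet normal 0.650 0.304 0.697
outer loop
vertex -2.103 0.241 1.705
vertex -2.784 0.996 2.01
vertex -2.819 0.036 2.462
endloop
endfacet
facet normal 0.089 -0.705 0.704
outer loop
vertex -2.618 -0.688 1.711
vertex -2.819 0.036 2.462
vertex -3.618 -0.506 2.02
endloop
endfacet
facet normal 0.330 -0.847 -0.417
outer loop
vertex -2.46 -0.175 0.795
vertex -2.618 -0.688 1.711
vertex -3.396 -0.636 0.99
endloop
endfacet
facet normal 0.369 0.198 -0.908
outer loop
vertex -2.562 0.866 0.98
vertex -2.46 -0.175 0.795
vertex -3.361 0.324 0.538
endloop
endfacet
facet normal 0.151 0.984 -0.092
outer loop
vertex -2.784 0.996 2.01
vertex -2.562 0.866 0.98
vertex -3.562 1.048 1.289
endloop
endfacet
facet normal -0.022 0.427 0.904
outer loop
vertex -2.819 0.036 2.462
vertex -2.784 0.996 2.01
vertex -3.72 0.535 2.205
endloop
endfacet

endsolid
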